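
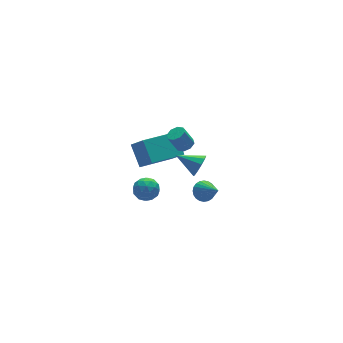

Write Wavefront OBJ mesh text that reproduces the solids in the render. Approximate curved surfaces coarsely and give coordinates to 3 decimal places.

v 0.777 1.374 0.166
v 1.114 1.767 0.214
v 0.68 2.019 1.182
v 0.343 1.626 1.134
v 0.776 1.877 0.035
v 0.343 2.129 1.002
v 0.439 1.692 -0.068
v 0.006 1.945 0.899
v 0.3 1.321 -0.034
v -0.134 1.574 0.934
v 0.44 0.981 0.118
v 0.006 1.233 1.086
v 0.777 0.871 0.298
v 0.344 1.123 1.265
v 1.114 1.055 0.401
v 0.681 1.308 1.368
v 1.254 1.426 0.366
v 0.82 1.679 1.334
v -0.589 2.472 -1.644
v -0.49 3.584 -0.702
v -0.888 3.239 -2.517
v -0.788 4.35 -1.576
v 1.488 2.71 -2.144
v 1.588 3.821 -1.203
v 1.19 3.476 -3.018
v 1.289 4.588 -2.076
v -1.247 1.703 -1.922
v -0.962 1.3 -2.482
v -2.298 1.12 -2.038
v -2.013 0.717 -2.598
v -1.767 0.613 -1.901
v -1.118 0.974 -1.829
v -2.142 1.446 -2.691
v -1.493 1.807 -2.619
v -1.515 1.141 -2.957
v -1.283 0.627 -2.469
v -1.977 1.793 -2.051
v -1.745 1.279 -1.563
v -1.012 1.553 -2.192
v -2.248 0.867 -2.328
v -2.104 0.806 -1.918
v -1.936 0.569 -2.247
v -1.104 1.361 -1.808
v -0.936 1.124 -2.137
v -1.41 0.721 -1.795
v -2.324 1.296 -2.383
v -2.156 1.059 -2.712
v -1.324 1.851 -2.273
v -1.156 1.614 -2.602
v -1.85 1.699 -2.725
v -1.169 1.223 -2.8
v -1.787 0.88 -2.869
v -1.863 1.308 -2.923
v -1.482 1.52 -2.881
v -1.033 0.92 -2.513
v -1.651 0.577 -2.581
v -1.507 0.516 -2.171
v -1.125 0.728 -2.129
v -1.358 0.827 -2.792
v -1.609 1.843 -1.939
v -2.227 1.5 -2.007
v -2.135 1.692 -2.391
v -1.753 1.904 -2.349
v -1.473 1.54 -1.651
v -2.091 1.197 -1.72
v -1.778 0.9 -1.639
v -1.397 1.112 -1.597
v -1.902 1.593 -1.728
v -0.385 -2.01 1.898
v 0.051 -1.875 2.388
v -1.215 -1.09 2.382
v 0.138 -1.627 2.068
v 0.026 -1.526 1.683
v -0.244 -1.609 1.38
v -0.567 -1.845 1.274
v -0.821 -2.144 1.407
v -0.908 -2.392 1.727
v -0.795 -2.494 2.112
v -0.526 -2.41 2.416
v -0.203 -2.174 2.521
v -0.522 -2.658 0.468
v 0.087 -2.637 0.455
v -0.458 -3.882 1.572
v 0.039 -2.483 0.629
v -0.095 -2.354 0.779
v -0.293 -2.273 0.881
v -0.527 -2.249 0.921
v -0.76 -2.289 0.891
v -0.957 -2.384 0.797
v -1.087 -2.521 0.653
v -1.132 -2.679 0.48
v -1.084 -2.834 0.306
v -0.95 -2.962 0.156
v -0.752 -3.044 0.054
v -0.518 -3.067 0.015
v -0.285 -3.028 0.044
v -0.088 -2.932 0.138
v 0.042 -2.795 0.282
f 2 1 5
f 2 5 3
f 3 5 6
f 3 6 4
f 5 1 7
f 5 7 6
f 6 7 8
f 6 8 4
f 7 1 9
f 7 9 8
f 8 9 10
f 8 10 4
f 9 1 11
f 9 11 10
f 10 11 12
f 10 12 4
f 11 1 13
f 11 13 12
f 12 13 14
f 12 14 4
f 13 1 15
f 13 15 14
f 14 15 16
f 14 16 4
f 15 1 17
f 15 17 16
f 16 17 18
f 16 18 4
f 17 1 2
f 17 2 18
f 18 2 3
f 18 3 4
f 20 22 19
f 23 20 19
f 19 22 21
f 21 23 19
f 20 26 22
f 24 20 23
f 24 26 20
f 22 26 21
f 25 23 21
f 21 26 25
f 25 24 23
f 26 24 25
f 27 64 43
f 64 38 67
f 43 67 32
f 64 67 43
f 27 43 39
f 43 32 44
f 39 44 28
f 43 44 39
f 27 39 48
f 39 28 49
f 48 49 34
f 39 49 48
f 27 48 60
f 48 34 63
f 60 63 37
f 48 63 60
f 27 60 64
f 60 37 68
f 64 68 38
f 60 68 64
f 28 44 55
f 44 32 58
f 55 58 36
f 44 58 55
f 32 67 45
f 67 38 66
f 45 66 31
f 67 66 45
f 38 68 65
f 68 37 61
f 65 61 29
f 68 61 65
f 37 63 62
f 63 34 50
f 62 50 33
f 63 50 62
f 34 49 54
f 49 28 51
f 54 51 35
f 49 51 54
f 30 56 42
f 56 36 57
f 42 57 31
f 56 57 42
f 30 42 40
f 42 31 41
f 40 41 29
f 42 41 40
f 30 40 47
f 40 29 46
f 47 46 33
f 40 46 47
f 30 47 52
f 47 33 53
f 52 53 35
f 47 53 52
f 30 52 56
f 52 35 59
f 56 59 36
f 52 59 56
f 31 57 45
f 57 36 58
f 45 58 32
f 57 58 45
f 29 41 65
f 41 31 66
f 65 66 38
f 41 66 65
f 33 46 62
f 46 29 61
f 62 61 37
f 46 61 62
f 35 53 54
f 53 33 50
f 54 50 34
f 53 50 54
f 36 59 55
f 59 35 51
f 55 51 28
f 59 51 55
f 70 69 72
f 70 72 71
f 72 69 73
f 72 73 71
f 73 69 74
f 73 74 71
f 74 69 75
f 74 75 71
f 75 69 76
f 75 76 71
f 76 69 77
f 76 77 71
f 77 69 78
f 77 78 71
f 78 69 79
f 78 79 71
f 79 69 80
f 79 80 71
f 80 69 70
f 80 70 71
f 82 81 84
f 82 84 83
f 84 81 85
f 84 85 83
f 85 81 86
f 85 86 83
f 86 81 87
f 86 87 83
f 87 81 88
f 87 88 83
f 88 81 89
f 88 89 83
f 89 81 90
f 89 90 83
f 90 81 91
f 90 91 83
f 91 81 92
f 91 92 83
f 92 81 93
f 92 93 83
f 93 81 94
f 93 94 83
f 94 81 95
f 94 95 83
f 95 81 96
f 95 96 83
f 96 81 97
f 96 97 83
f 97 81 98
f 97 98 83
f 98 81 82
f 98 82 83



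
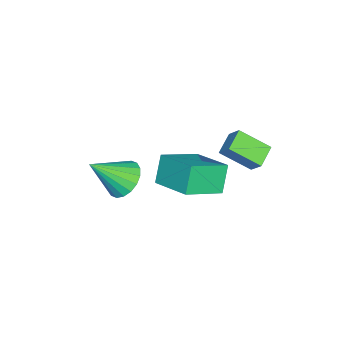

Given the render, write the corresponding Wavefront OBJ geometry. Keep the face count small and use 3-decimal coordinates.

v 1.236 -1.675 -3.691
v 1.843 -2.045 -4.366
v 2.024 -2.905 -2.309
v 2.072 -1.712 -4.201
v 2.135 -1.373 -3.935
v 2.021 -1.093 -3.62
v 1.751 -0.929 -3.32
v 1.379 -0.912 -3.093
v 0.979 -1.047 -2.984
v 0.629 -1.306 -3.015
v 0.4 -1.638 -3.18
v 0.336 -1.978 -3.446
v 0.451 -2.258 -3.761
v 0.721 -2.422 -4.061
v 1.093 -2.439 -4.288
v 1.493 -2.304 -4.397
v -0.443 3.342 -3.07
v -0.274 1.98 -2.172
v -1.46 3.478 -2.672
v -1.29 2.116 -1.774
v -0.09 3.864 -2.346
v 0.08 2.502 -1.448
v -1.106 4 -1.948
v -0.937 2.638 -1.05
v 1.902 0.174 -0.868
v 2.845 1.764 -0.281
v 0.539 1.296 -1.72
v 1.482 2.887 -1.132
v 2.638 0.173 -2.048
v 3.581 1.764 -1.46
v 1.275 1.296 -2.899
v 2.218 2.886 -2.312
f 2 1 4
f 2 4 3
f 4 1 5
f 4 5 3
f 5 1 6
f 5 6 3
f 6 1 7
f 6 7 3
f 7 1 8
f 7 8 3
f 8 1 9
f 8 9 3
f 9 1 10
f 9 10 3
f 10 1 11
f 10 11 3
f 11 1 12
f 11 12 3
f 12 1 13
f 12 13 3
f 13 1 14
f 13 14 3
f 14 1 15
f 14 15 3
f 15 1 16
f 15 16 3
f 16 1 2
f 16 2 3
f 18 20 17
f 21 18 17
f 17 20 19
f 19 21 17
f 18 24 20
f 22 18 21
f 22 24 18
f 20 24 19
f 23 21 19
f 19 24 23
f 23 22 21
f 24 22 23
f 26 28 25
f 29 26 25
f 25 28 27
f 27 29 25
f 26 32 28
f 30 26 29
f 30 32 26
f 28 32 27
f 31 29 27
f 27 32 31
f 31 30 29
f 32 30 31



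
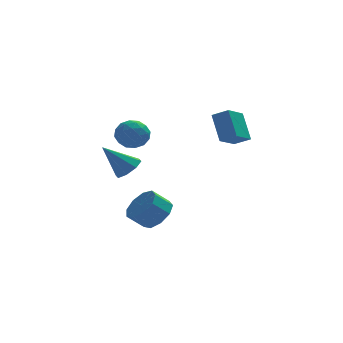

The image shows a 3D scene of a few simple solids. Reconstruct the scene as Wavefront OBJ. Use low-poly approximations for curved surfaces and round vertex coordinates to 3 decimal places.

v -0.123 -1.539 -4.338
v 0.358 -2.356 -3.991
v -0.475 -2.518 -3.215
v -0.957 -1.701 -3.562
v 0.569 -1.794 -3.648
v -0.265 -1.956 -2.872
v 0.455 -1.113 -3.628
v -0.378 -1.275 -2.852
v 0.071 -0.631 -3.94
v -0.762 -0.793 -3.164
v -0.404 -0.574 -4.439
v -1.237 -0.736 -3.663
v -0.748 -0.969 -4.89
v -1.581 -1.13 -4.114
v -0.799 -1.63 -5.083
v -1.633 -1.792 -4.307
v -0.535 -2.249 -4.927
v -1.368 -2.411 -4.151
v -0.077 -2.536 -4.496
v -0.911 -2.697 -3.72
v 3.269 -3.988 1.47
v 3.009 -3.038 2.806
v 2.54 -3.62 1.067
v 2.281 -2.67 2.403
v 4.079 -2.99 0.917
v 3.82 -2.04 2.253
v 3.351 -2.622 0.514
v 3.091 -1.672 1.85
v -1.406 -0.284 -1.709
v -0.812 -0.488 -1.182
v -2.654 -0.256 -0.291
v -0.872 0.133 -1.247
v -1.245 0.51 -1.583
v -1.712 0.422 -1.993
v -2 -0.08 -2.236
v -1.94 -0.701 -2.171
v -1.567 -1.078 -1.835
v -1.099 -0.99 -1.426
v -2.221 -3.118 1.791
v -1.519 -2.583 1.784
v -1.401 -4.197 1.336
v -0.699 -3.662 1.329
v -1.065 -3.901 2.097
v -1.571 -3.234 2.378
v -1.349 -3.546 0.742
v -1.855 -2.879 1.023
v -0.98 -2.847 1.136
v -0.804 -3.066 1.973
v -2.116 -3.714 1.147
v -1.94 -3.933 1.984
v -1.941 -2.756 1.827
v -0.979 -4.024 1.293
v -1.193 -4.165 1.744
v -0.78 -3.85 1.74
v -1.972 -3.139 2.177
v -1.56 -2.824 2.172
v -1.293 -3.599 2.356
v -1.36 -3.956 0.948
v -0.948 -3.641 0.943
v -2.14 -2.93 1.38
v -1.727 -2.615 1.376
v -1.627 -3.181 0.764
v -1.212 -2.596 1.442
v -0.731 -3.23 1.175
v -1.113 -3.162 0.83
v -1.41 -2.77 0.995
v -1.109 -2.725 1.934
v -0.627 -3.359 1.667
v -0.842 -3.5 2.118
v -1.14 -3.108 2.283
v -0.792 -2.88 1.553
v -2.293 -3.421 1.453
v -1.811 -4.055 1.186
v -1.78 -3.672 0.837
v -2.078 -3.28 1.002
v -2.189 -3.55 1.945
v -1.708 -4.184 1.678
v -1.51 -4.01 2.125
v -1.807 -3.618 2.29
v -2.128 -3.9 1.567
f 2 1 5
f 2 5 3
f 3 5 6
f 3 6 4
f 5 1 7
f 5 7 6
f 6 7 8
f 6 8 4
f 7 1 9
f 7 9 8
f 8 9 10
f 8 10 4
f 9 1 11
f 9 11 10
f 10 11 12
f 10 12 4
f 11 1 13
f 11 13 12
f 12 13 14
f 12 14 4
f 13 1 15
f 13 15 14
f 14 15 16
f 14 16 4
f 15 1 17
f 15 17 16
f 16 17 18
f 16 18 4
f 17 1 19
f 17 19 18
f 18 19 20
f 18 20 4
f 19 1 2
f 19 2 20
f 20 2 3
f 20 3 4
f 22 24 21
f 25 22 21
f 21 24 23
f 23 25 21
f 22 28 24
f 26 22 25
f 26 28 22
f 24 28 23
f 27 25 23
f 23 28 27
f 27 26 25
f 28 26 27
f 30 29 32
f 30 32 31
f 32 29 33
f 32 33 31
f 33 29 34
f 33 34 31
f 34 29 35
f 34 35 31
f 35 29 36
f 35 36 31
f 36 29 37
f 36 37 31
f 37 29 38
f 37 38 31
f 38 29 30
f 38 30 31
f 39 76 55
f 76 50 79
f 55 79 44
f 76 79 55
f 39 55 51
f 55 44 56
f 51 56 40
f 55 56 51
f 39 51 60
f 51 40 61
f 60 61 46
f 51 61 60
f 39 60 72
f 60 46 75
f 72 75 49
f 60 75 72
f 39 72 76
f 72 49 80
f 76 80 50
f 72 80 76
f 40 56 67
f 56 44 70
f 67 70 48
f 56 70 67
f 44 79 57
f 79 50 78
f 57 78 43
f 79 78 57
f 50 80 77
f 80 49 73
f 77 73 41
f 80 73 77
f 49 75 74
f 75 46 62
f 74 62 45
f 75 62 74
f 46 61 66
f 61 40 63
f 66 63 47
f 61 63 66
f 42 68 54
f 68 48 69
f 54 69 43
f 68 69 54
f 42 54 52
f 54 43 53
f 52 53 41
f 54 53 52
f 42 52 59
f 52 41 58
f 59 58 45
f 52 58 59
f 42 59 64
f 59 45 65
f 64 65 47
f 59 65 64
f 42 64 68
f 64 47 71
f 68 71 48
f 64 71 68
f 43 69 57
f 69 48 70
f 57 70 44
f 69 70 57
f 41 53 77
f 53 43 78
f 77 78 50
f 53 78 77
f 45 58 74
f 58 41 73
f 74 73 49
f 58 73 74
f 47 65 66
f 65 45 62
f 66 62 46
f 65 62 66
f 48 71 67
f 71 47 63
f 67 63 40
f 71 63 67



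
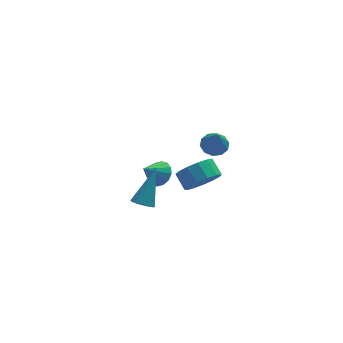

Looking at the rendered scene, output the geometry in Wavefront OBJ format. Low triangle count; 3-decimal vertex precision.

v 1.001 1.772 -3.521
v 1.735 2.317 -3.995
v 1.494 3.132 -3.432
v 0.759 2.588 -2.959
v 1.251 2.389 -4.307
v 1.01 3.205 -3.744
v 0.688 2.265 -4.37
v 0.446 3.081 -3.807
v 0.224 1.985 -4.163
v -0.018 2.801 -3.6
v 0.006 1.637 -3.753
v -0.235 2.453 -3.19
v 0.104 1.332 -3.269
v -0.137 2.148 -2.706
v 0.487 1.167 -2.865
v 0.246 1.983 -2.302
v 1.033 1.194 -2.67
v 0.792 2.009 -2.107
v 1.569 1.404 -2.745
v 1.327 2.22 -2.182
v 1.924 1.732 -3.067
v 1.682 2.547 -2.504
v 1.986 2.072 -3.533
v 1.745 2.887 -2.97
v 0.624 -1.367 2.332
v 1.151 -1.776 2.156
v 0.556 -2.013 3.628
v 1.311 -1.425 2.338
v 1.208 -1.053 2.518
v 0.882 -0.8 2.627
v 0.458 -0.764 2.623
v 0.096 -0.959 2.508
v -0.064 -1.309 2.325
v 0.039 -1.682 2.145
v 0.365 -1.934 2.036
v 0.789 -1.97 2.04
v -3.121 -2.449 -0.267
v -2.593 -2.633 -0.454
v -2.199 -1.431 1.347
v -2.63 -2.387 -0.587
v -2.779 -2.155 -0.648
v -3.007 -1.991 -0.621
v -3.261 -1.931 -0.514
v -3.483 -1.99 -0.349
v -3.623 -2.154 -0.167
v -3.647 -2.386 -0.007
v -3.551 -2.632 0.093
v -3.356 -2.836 0.111
v -3.108 -2.951 0.042
v -2.863 -2.951 -0.098
v -2.677 -2.837 -0.277
v -1.186 1.936 -2.464
v -0.642 1.786 -1.97
v -2.074 1.644 -1.576
v -0.719 2.163 -1.923
v -0.921 2.48 -2.021
v -1.194 2.651 -2.237
v -1.465 2.631 -2.515
v -1.661 2.424 -2.779
v -1.73 2.087 -2.958
v -1.653 1.709 -3.006
v -1.451 1.393 -2.908
v -1.178 1.222 -2.691
v -0.907 1.242 -2.414
v -0.711 1.449 -2.15
f 2 1 5
f 2 5 3
f 3 5 6
f 3 6 4
f 5 1 7
f 5 7 6
f 6 7 8
f 6 8 4
f 7 1 9
f 7 9 8
f 8 9 10
f 8 10 4
f 9 1 11
f 9 11 10
f 10 11 12
f 10 12 4
f 11 1 13
f 11 13 12
f 12 13 14
f 12 14 4
f 13 1 15
f 13 15 14
f 14 15 16
f 14 16 4
f 15 1 17
f 15 17 16
f 16 17 18
f 16 18 4
f 17 1 19
f 17 19 18
f 18 19 20
f 18 20 4
f 19 1 21
f 19 21 20
f 20 21 22
f 20 22 4
f 21 1 23
f 21 23 22
f 22 23 24
f 22 24 4
f 23 1 2
f 23 2 24
f 24 2 3
f 24 3 4
f 26 25 28
f 26 28 27
f 28 25 29
f 28 29 27
f 29 25 30
f 29 30 27
f 30 25 31
f 30 31 27
f 31 25 32
f 31 32 27
f 32 25 33
f 32 33 27
f 33 25 34
f 33 34 27
f 34 25 35
f 34 35 27
f 35 25 36
f 35 36 27
f 36 25 26
f 36 26 27
f 38 37 40
f 38 40 39
f 40 37 41
f 40 41 39
f 41 37 42
f 41 42 39
f 42 37 43
f 42 43 39
f 43 37 44
f 43 44 39
f 44 37 45
f 44 45 39
f 45 37 46
f 45 46 39
f 46 37 47
f 46 47 39
f 47 37 48
f 47 48 39
f 48 37 49
f 48 49 39
f 49 37 50
f 49 50 39
f 50 37 51
f 50 51 39
f 51 37 38
f 51 38 39
f 53 52 55
f 53 55 54
f 55 52 56
f 55 56 54
f 56 52 57
f 56 57 54
f 57 52 58
f 57 58 54
f 58 52 59
f 58 59 54
f 59 52 60
f 59 60 54
f 60 52 61
f 60 61 54
f 61 52 62
f 61 62 54
f 62 52 63
f 62 63 54
f 63 52 64
f 63 64 54
f 64 52 65
f 64 65 54
f 65 52 53
f 65 53 54



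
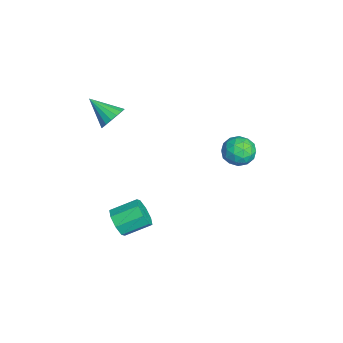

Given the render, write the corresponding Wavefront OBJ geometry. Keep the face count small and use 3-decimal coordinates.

v -3.071 2.359 0.661
v -2.631 3.066 0.399
v -1.909 1.874 1.301
v -1.469 2.581 1.039
v -2.097 2.656 1.64
v -2.815 2.956 1.245
v -1.725 1.984 0.455
v -2.443 2.284 0.06
v -1.799 2.834 0.272
v -2.029 3.249 1.004
v -2.511 1.691 0.696
v -2.741 2.106 1.428
v -2.953 2.755 0.474
v -1.587 2.185 1.226
v -1.956 2.229 1.58
v -1.698 2.644 1.426
v -3.061 2.691 0.971
v -2.802 3.106 0.817
v -2.489 2.865 1.547
v -1.738 1.834 0.883
v -1.479 2.249 0.729
v -2.842 2.296 0.274
v -2.584 2.711 0.12
v -2.051 2.075 0.153
v -2.205 3.035 0.245
v -1.523 2.749 0.621
v -1.673 2.399 0.278
v -2.095 2.575 0.046
v -2.34 3.278 0.676
v -1.658 2.993 1.052
v -2.027 3.037 1.405
v -2.449 3.213 1.173
v -1.852 3.142 0.601
v -2.882 1.947 0.648
v -2.2 1.662 1.024
v -2.091 1.727 0.527
v -2.513 1.903 0.295
v -3.017 2.191 1.079
v -2.335 1.905 1.455
v -2.445 2.365 1.654
v -2.867 2.541 1.422
v -2.688 1.798 1.099
v -2.398 -3.274 3.448
v -1.876 -3.776 3.295
v -3.162 -4.326 4.292
v -1.76 -3.622 3.593
v -1.791 -3.388 3.857
v -1.961 -3.128 4.027
v -2.23 -2.901 4.065
v -2.538 -2.76 3.962
v -2.814 -2.737 3.741
v -2.994 -2.837 3.453
v -3.038 -3.037 3.164
v -2.935 -3.291 2.94
v -2.709 -3.542 2.832
v -2.411 -3.731 2.866
v -2.111 -3.816 3.033
v 0.709 -3.296 -1.354
v 1.076 -2.97 -1.961
v 0.938 -1.719 -1.372
v 0.571 -2.044 -0.766
v 0.484 -2.998 -2.039
v 0.347 -1.747 -1.451
v 0.025 -3.201 -1.717
v -0.113 -1.949 -1.128
v -0.034 -3.459 -1.182
v -0.172 -2.207 -0.593
v 0.342 -3.621 -0.748
v 0.204 -2.37 -0.159
v 0.933 -3.593 -0.669
v 0.796 -2.342 -0.081
v 1.393 -3.391 -0.992
v 1.255 -2.139 -0.403
v 1.452 -3.133 -1.527
v 1.314 -1.881 -0.938
f 1 38 17
f 38 12 41
f 17 41 6
f 38 41 17
f 1 17 13
f 17 6 18
f 13 18 2
f 17 18 13
f 1 13 22
f 13 2 23
f 22 23 8
f 13 23 22
f 1 22 34
f 22 8 37
f 34 37 11
f 22 37 34
f 1 34 38
f 34 11 42
f 38 42 12
f 34 42 38
f 2 18 29
f 18 6 32
f 29 32 10
f 18 32 29
f 6 41 19
f 41 12 40
f 19 40 5
f 41 40 19
f 12 42 39
f 42 11 35
f 39 35 3
f 42 35 39
f 11 37 36
f 37 8 24
f 36 24 7
f 37 24 36
f 8 23 28
f 23 2 25
f 28 25 9
f 23 25 28
f 4 30 16
f 30 10 31
f 16 31 5
f 30 31 16
f 4 16 14
f 16 5 15
f 14 15 3
f 16 15 14
f 4 14 21
f 14 3 20
f 21 20 7
f 14 20 21
f 4 21 26
f 21 7 27
f 26 27 9
f 21 27 26
f 4 26 30
f 26 9 33
f 30 33 10
f 26 33 30
f 5 31 19
f 31 10 32
f 19 32 6
f 31 32 19
f 3 15 39
f 15 5 40
f 39 40 12
f 15 40 39
f 7 20 36
f 20 3 35
f 36 35 11
f 20 35 36
f 9 27 28
f 27 7 24
f 28 24 8
f 27 24 28
f 10 33 29
f 33 9 25
f 29 25 2
f 33 25 29
f 44 43 46
f 44 46 45
f 46 43 47
f 46 47 45
f 47 43 48
f 47 48 45
f 48 43 49
f 48 49 45
f 49 43 50
f 49 50 45
f 50 43 51
f 50 51 45
f 51 43 52
f 51 52 45
f 52 43 53
f 52 53 45
f 53 43 54
f 53 54 45
f 54 43 55
f 54 55 45
f 55 43 56
f 55 56 45
f 56 43 57
f 56 57 45
f 57 43 44
f 57 44 45
f 59 58 62
f 59 62 60
f 60 62 63
f 60 63 61
f 62 58 64
f 62 64 63
f 63 64 65
f 63 65 61
f 64 58 66
f 64 66 65
f 65 66 67
f 65 67 61
f 66 58 68
f 66 68 67
f 67 68 69
f 67 69 61
f 68 58 70
f 68 70 69
f 69 70 71
f 69 71 61
f 70 58 72
f 70 72 71
f 71 72 73
f 71 73 61
f 72 58 74
f 72 74 73
f 73 74 75
f 73 75 61
f 74 58 59
f 74 59 75
f 75 59 60
f 75 60 61



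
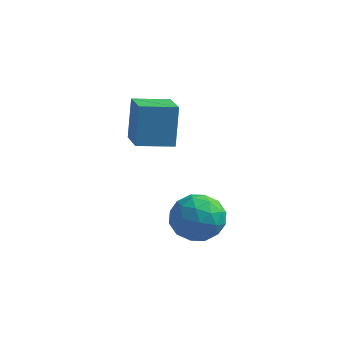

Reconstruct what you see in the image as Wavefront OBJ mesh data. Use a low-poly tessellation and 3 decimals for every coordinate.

v 0.482 3.123 1.54
v 0.391 3.635 3.001
v 1.547 3.777 1.378
v 1.456 4.289 2.838
v 1.204 2.051 1.962
v 1.113 2.563 3.422
v 2.269 2.705 1.799
v 2.178 3.217 3.26
v 2.467 2.519 -0.568
v 3.297 2.568 -0.094
v 3.163 1.732 -1.706
v 3.993 1.781 -1.232
v 3.28 1.241 -0.893
v 2.849 1.727 -0.19
v 3.611 2.573 -1.61
v 3.18 3.059 -0.907
v 4.004 2.601 -0.738
v 3.799 1.778 -0.295
v 2.661 2.522 -1.505
v 2.456 1.699 -1.062
v 2.821 2.612 -0.231
v 3.639 1.688 -1.569
v 3.22 1.37 -1.369
v 3.708 1.399 -1.091
v 2.558 2.118 -0.287
v 3.046 2.147 -0.009
v 3.035 1.368 -0.478
v 3.414 2.153 -1.791
v 3.902 2.182 -1.513
v 2.752 2.901 -0.709
v 3.24 2.93 -0.431
v 3.425 2.932 -1.322
v 3.724 2.661 -0.331
v 4.133 2.198 -1
v 3.908 2.664 -1.223
v 3.656 2.949 -0.809
v 3.604 2.177 -0.071
v 4.013 1.715 -0.739
v 3.594 1.397 -0.54
v 3.341 1.683 -0.127
v 4.019 2.197 -0.449
v 2.447 2.585 -1.061
v 2.856 2.123 -1.729
v 3.119 2.617 -1.673
v 2.866 2.903 -1.26
v 2.327 2.102 -0.8
v 2.736 1.639 -1.469
v 2.804 1.351 -0.991
v 2.552 1.636 -0.577
v 2.441 2.103 -1.351
f 2 4 1
f 5 2 1
f 1 4 3
f 3 5 1
f 2 8 4
f 6 2 5
f 6 8 2
f 4 8 3
f 7 5 3
f 3 8 7
f 7 6 5
f 8 6 7
f 9 46 25
f 46 20 49
f 25 49 14
f 46 49 25
f 9 25 21
f 25 14 26
f 21 26 10
f 25 26 21
f 9 21 30
f 21 10 31
f 30 31 16
f 21 31 30
f 9 30 42
f 30 16 45
f 42 45 19
f 30 45 42
f 9 42 46
f 42 19 50
f 46 50 20
f 42 50 46
f 10 26 37
f 26 14 40
f 37 40 18
f 26 40 37
f 14 49 27
f 49 20 48
f 27 48 13
f 49 48 27
f 20 50 47
f 50 19 43
f 47 43 11
f 50 43 47
f 19 45 44
f 45 16 32
f 44 32 15
f 45 32 44
f 16 31 36
f 31 10 33
f 36 33 17
f 31 33 36
f 12 38 24
f 38 18 39
f 24 39 13
f 38 39 24
f 12 24 22
f 24 13 23
f 22 23 11
f 24 23 22
f 12 22 29
f 22 11 28
f 29 28 15
f 22 28 29
f 12 29 34
f 29 15 35
f 34 35 17
f 29 35 34
f 12 34 38
f 34 17 41
f 38 41 18
f 34 41 38
f 13 39 27
f 39 18 40
f 27 40 14
f 39 40 27
f 11 23 47
f 23 13 48
f 47 48 20
f 23 48 47
f 15 28 44
f 28 11 43
f 44 43 19
f 28 43 44
f 17 35 36
f 35 15 32
f 36 32 16
f 35 32 36
f 18 41 37
f 41 17 33
f 37 33 10
f 41 33 37



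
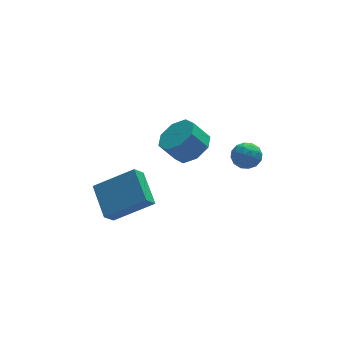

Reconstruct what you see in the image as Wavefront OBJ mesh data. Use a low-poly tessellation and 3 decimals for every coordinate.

v 3.347 -1.08 -2.193
v 3.97 -1.353 -2.443
v 2.95 -2.167 -1.997
v 3.573 -2.44 -2.247
v 3.562 -2.08 -1.617
v 3.808 -1.409 -1.739
v 3.112 -2.111 -2.701
v 3.358 -1.44 -2.823
v 3.825 -1.991 -2.758
v 4.103 -1.971 -2.088
v 2.817 -1.549 -2.352
v 3.095 -1.529 -1.682
v 3.694 -1.121 -2.335
v 3.226 -2.399 -2.105
v 3.22 -2.187 -1.734
v 3.586 -2.348 -1.882
v 3.598 -1.154 -1.921
v 3.964 -1.314 -2.068
v 3.724 -1.742 -1.583
v 2.956 -2.206 -2.372
v 3.322 -2.366 -2.519
v 3.334 -1.172 -2.558
v 3.7 -1.333 -2.706
v 3.196 -1.778 -2.857
v 3.975 -1.656 -2.668
v 3.741 -2.295 -2.552
v 3.47 -2.102 -2.819
v 3.615 -1.707 -2.89
v 4.138 -1.645 -2.274
v 3.905 -2.284 -2.158
v 3.898 -2.073 -1.788
v 4.043 -1.678 -1.859
v 4.053 -2.02 -2.459
v 3.015 -1.236 -2.282
v 2.782 -1.875 -2.166
v 2.877 -1.842 -2.581
v 3.022 -1.447 -2.652
v 3.179 -1.225 -1.888
v 2.945 -1.864 -1.772
v 3.305 -1.813 -1.55
v 3.45 -1.418 -1.621
v 2.867 -1.5 -1.981
v 1.417 -0.484 -2.292
v 1.923 -1.172 -1.812
v 1.23 -1.024 -0.868
v 0.723 -0.336 -1.348
v 2.206 -0.485 -1.711
v 1.513 -0.337 -0.768
v 2.027 0.203 -1.951
v 1.334 0.351 -1.008
v 1.49 0.488 -2.39
v 0.797 0.636 -1.447
v 0.91 0.204 -2.772
v 0.217 0.352 -1.828
v 0.627 -0.483 -2.872
v -0.066 -0.335 -1.929
v 0.806 -1.171 -2.632
v 0.113 -1.023 -1.689
v 1.343 -1.456 -2.193
v 0.65 -1.308 -1.25
v -2.968 -2.307 -4.467
v -1.224 -2.707 -3.367
v -3.078 -0.71 -3.711
v -1.334 -1.11 -2.612
v -2.486 -1.97 -5.108
v -0.742 -2.37 -4.009
v -2.596 -0.373 -4.353
v -0.852 -0.773 -3.253
f 1 38 17
f 38 12 41
f 17 41 6
f 38 41 17
f 1 17 13
f 17 6 18
f 13 18 2
f 17 18 13
f 1 13 22
f 13 2 23
f 22 23 8
f 13 23 22
f 1 22 34
f 22 8 37
f 34 37 11
f 22 37 34
f 1 34 38
f 34 11 42
f 38 42 12
f 34 42 38
f 2 18 29
f 18 6 32
f 29 32 10
f 18 32 29
f 6 41 19
f 41 12 40
f 19 40 5
f 41 40 19
f 12 42 39
f 42 11 35
f 39 35 3
f 42 35 39
f 11 37 36
f 37 8 24
f 36 24 7
f 37 24 36
f 8 23 28
f 23 2 25
f 28 25 9
f 23 25 28
f 4 30 16
f 30 10 31
f 16 31 5
f 30 31 16
f 4 16 14
f 16 5 15
f 14 15 3
f 16 15 14
f 4 14 21
f 14 3 20
f 21 20 7
f 14 20 21
f 4 21 26
f 21 7 27
f 26 27 9
f 21 27 26
f 4 26 30
f 26 9 33
f 30 33 10
f 26 33 30
f 5 31 19
f 31 10 32
f 19 32 6
f 31 32 19
f 3 15 39
f 15 5 40
f 39 40 12
f 15 40 39
f 7 20 36
f 20 3 35
f 36 35 11
f 20 35 36
f 9 27 28
f 27 7 24
f 28 24 8
f 27 24 28
f 10 33 29
f 33 9 25
f 29 25 2
f 33 25 29
f 44 43 47
f 44 47 45
f 45 47 48
f 45 48 46
f 47 43 49
f 47 49 48
f 48 49 50
f 48 50 46
f 49 43 51
f 49 51 50
f 50 51 52
f 50 52 46
f 51 43 53
f 51 53 52
f 52 53 54
f 52 54 46
f 53 43 55
f 53 55 54
f 54 55 56
f 54 56 46
f 55 43 57
f 55 57 56
f 56 57 58
f 56 58 46
f 57 43 59
f 57 59 58
f 58 59 60
f 58 60 46
f 59 43 44
f 59 44 60
f 60 44 45
f 60 45 46
f 62 64 61
f 65 62 61
f 61 64 63
f 63 65 61
f 62 68 64
f 66 62 65
f 66 68 62
f 64 68 63
f 67 65 63
f 63 68 67
f 67 66 65
f 68 66 67



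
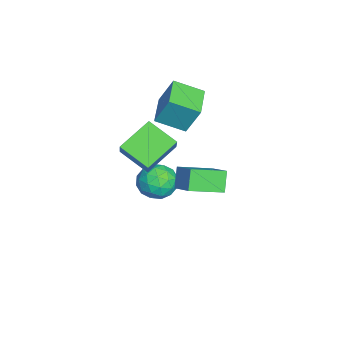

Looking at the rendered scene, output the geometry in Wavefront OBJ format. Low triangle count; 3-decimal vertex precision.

v -3.598 -1.821 2.967
v -3.421 -1.027 4.684
v -3.659 -0.177 2.213
v -3.483 0.617 3.93
v -1.617 -1.837 2.77
v -1.441 -1.043 4.487
v -1.679 -0.193 2.016
v -1.502 0.601 3.733
v 1.455 -0.332 1.716
v 2.576 0.475 2.524
v 0.662 1.42 1.066
v 1.783 2.227 1.874
v 2.237 -0.367 0.666
v 3.358 0.44 1.474
v 1.444 1.385 0.016
v 2.565 2.192 0.824
v -0.535 -2.01 3.175
v 0.471 -1.86 4.384
v 0.271 -0.492 2.317
v 1.277 -0.343 3.527
v 0.863 -3.317 2.173
v 1.869 -3.168 3.383
v 1.669 -1.8 1.316
v 2.675 -1.65 2.525
v -3.527 -1.628 -2.828
v -2.845 -1.305 -3.773
v -1.935 -2.295 -1.907
v -1.253 -1.972 -2.852
v -1.76 -1.124 -2.155
v -2.744 -0.712 -2.724
v -2.036 -2.888 -2.956
v -3.02 -2.476 -3.525
v -1.923 -2.084 -3.852
v -1.753 -0.994 -3.357
v -3.027 -2.606 -2.323
v -2.857 -1.516 -1.828
v -3.326 -1.408 -3.381
v -1.454 -2.192 -2.299
v -1.752 -1.694 -1.889
v -1.352 -1.504 -2.444
v -3.267 -1.059 -2.765
v -2.866 -0.87 -3.32
v -2.228 -0.763 -2.369
v -1.914 -2.73 -2.36
v -1.513 -2.541 -2.915
v -3.428 -2.096 -3.236
v -3.028 -1.906 -3.791
v -2.552 -2.837 -3.311
v -2.383 -1.676 -3.983
v -1.447 -2.068 -3.442
v -1.907 -2.606 -3.503
v -2.486 -2.364 -3.838
v -2.283 -1.035 -3.692
v -1.347 -1.427 -3.151
v -1.646 -0.929 -2.741
v -2.224 -0.687 -3.076
v -1.741 -1.493 -3.739
v -3.433 -2.173 -2.529
v -2.497 -2.565 -1.988
v -2.556 -2.913 -2.604
v -3.134 -2.671 -2.939
v -3.333 -1.532 -2.238
v -2.397 -1.924 -1.697
v -2.294 -1.236 -1.842
v -2.873 -0.994 -2.177
v -3.039 -2.107 -1.941
f 2 4 1
f 5 2 1
f 1 4 3
f 3 5 1
f 2 8 4
f 6 2 5
f 6 8 2
f 4 8 3
f 7 5 3
f 3 8 7
f 7 6 5
f 8 6 7
f 10 12 9
f 13 10 9
f 9 12 11
f 11 13 9
f 10 16 12
f 14 10 13
f 14 16 10
f 12 16 11
f 15 13 11
f 11 16 15
f 15 14 13
f 16 14 15
f 18 20 17
f 21 18 17
f 17 20 19
f 19 21 17
f 18 24 20
f 22 18 21
f 22 24 18
f 20 24 19
f 23 21 19
f 19 24 23
f 23 22 21
f 24 22 23
f 25 62 41
f 62 36 65
f 41 65 30
f 62 65 41
f 25 41 37
f 41 30 42
f 37 42 26
f 41 42 37
f 25 37 46
f 37 26 47
f 46 47 32
f 37 47 46
f 25 46 58
f 46 32 61
f 58 61 35
f 46 61 58
f 25 58 62
f 58 35 66
f 62 66 36
f 58 66 62
f 26 42 53
f 42 30 56
f 53 56 34
f 42 56 53
f 30 65 43
f 65 36 64
f 43 64 29
f 65 64 43
f 36 66 63
f 66 35 59
f 63 59 27
f 66 59 63
f 35 61 60
f 61 32 48
f 60 48 31
f 61 48 60
f 32 47 52
f 47 26 49
f 52 49 33
f 47 49 52
f 28 54 40
f 54 34 55
f 40 55 29
f 54 55 40
f 28 40 38
f 40 29 39
f 38 39 27
f 40 39 38
f 28 38 45
f 38 27 44
f 45 44 31
f 38 44 45
f 28 45 50
f 45 31 51
f 50 51 33
f 45 51 50
f 28 50 54
f 50 33 57
f 54 57 34
f 50 57 54
f 29 55 43
f 55 34 56
f 43 56 30
f 55 56 43
f 27 39 63
f 39 29 64
f 63 64 36
f 39 64 63
f 31 44 60
f 44 27 59
f 60 59 35
f 44 59 60
f 33 51 52
f 51 31 48
f 52 48 32
f 51 48 52
f 34 57 53
f 57 33 49
f 53 49 26
f 57 49 53



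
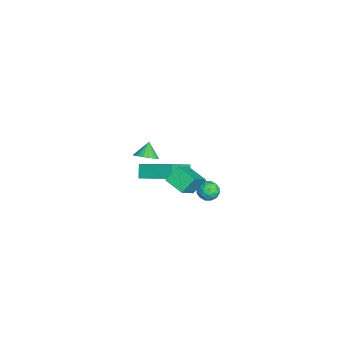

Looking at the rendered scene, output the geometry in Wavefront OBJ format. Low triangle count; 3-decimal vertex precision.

v 0.843 -2.632 -1.797
v 0.205 -2.595 -1.094
v 1.71 -0.814 -1.107
v 1.073 -0.776 -0.403
v 2.167 -3.744 -0.537
v 1.53 -3.706 0.167
v 3.035 -1.925 0.154
v 2.397 -1.888 0.857
v -3.64 -3.238 -3.96
v -3.198 -3.699 -3.461
v -4.34 -3.022 -3.14
v -3.063 -3.416 -3.42
v -3.015 -3.106 -3.461
v -3.063 -2.817 -3.578
v -3.198 -2.591 -3.754
v -3.401 -2.464 -3.961
v -3.64 -2.455 -4.167
v -3.879 -2.566 -4.342
v -4.081 -2.778 -4.459
v -4.217 -3.061 -4.5
v -4.264 -3.371 -4.459
v -4.217 -3.66 -4.341
v -4.081 -3.886 -4.166
v -3.878 -4.012 -3.959
v -3.64 -4.021 -3.753
v -3.401 -3.911 -3.578
v 3.084 -1.603 0.015
v 2.658 -0.871 0.793
v 3.898 -0.731 -0.359
v 3.471 0.001 0.418
v 4.489 -2.301 1.442
v 4.062 -1.569 2.219
v 5.302 -1.429 1.067
v 4.876 -0.697 1.845
v 1.459 0.687 -1.889
v 2.134 0.553 -2.081
v 1.086 -0.093 -2.659
v 1.761 -0.227 -2.851
v 1.527 -0.424 -2.205
v 1.758 0.057 -1.729
v 1.462 0.403 -3.011
v 1.693 0.884 -2.535
v 2.136 0.377 -2.775
v 2.177 -0.134 -2.276
v 1.043 0.594 -2.464
v 1.084 0.083 -1.965
v 1.83 0.688 -1.918
v 1.39 -0.228 -2.822
v 1.253 -0.344 -2.442
v 1.65 -0.423 -2.555
v 1.608 0.397 -1.711
v 2.005 0.318 -1.824
v 1.648 -0.256 -1.896
v 1.215 0.142 -2.916
v 1.612 0.063 -3.029
v 1.57 0.883 -2.185
v 1.967 0.804 -2.298
v 1.572 0.716 -2.844
v 2.228 0.506 -2.438
v 2.008 0.048 -2.89
v 1.832 0.418 -2.984
v 1.968 0.701 -2.705
v 2.251 0.206 -2.145
v 2.032 -0.252 -2.597
v 1.894 -0.369 -2.218
v 2.03 -0.086 -1.938
v 2.252 0.102 -2.553
v 1.188 0.712 -2.143
v 0.969 0.254 -2.595
v 1.19 0.546 -2.802
v 1.326 0.829 -2.522
v 1.212 0.412 -1.85
v 0.992 -0.046 -2.302
v 1.252 -0.241 -2.035
v 1.388 0.042 -1.756
v 0.968 0.358 -2.187
f 2 4 1
f 5 2 1
f 1 4 3
f 3 5 1
f 2 8 4
f 6 2 5
f 6 8 2
f 4 8 3
f 7 5 3
f 3 8 7
f 7 6 5
f 8 6 7
f 10 9 12
f 10 12 11
f 12 9 13
f 12 13 11
f 13 9 14
f 13 14 11
f 14 9 15
f 14 15 11
f 15 9 16
f 15 16 11
f 16 9 17
f 16 17 11
f 17 9 18
f 17 18 11
f 18 9 19
f 18 19 11
f 19 9 20
f 19 20 11
f 20 9 21
f 20 21 11
f 21 9 22
f 21 22 11
f 22 9 23
f 22 23 11
f 23 9 24
f 23 24 11
f 24 9 25
f 24 25 11
f 25 9 26
f 25 26 11
f 26 9 10
f 26 10 11
f 28 30 27
f 31 28 27
f 27 30 29
f 29 31 27
f 28 34 30
f 32 28 31
f 32 34 28
f 30 34 29
f 33 31 29
f 29 34 33
f 33 32 31
f 34 32 33
f 35 72 51
f 72 46 75
f 51 75 40
f 72 75 51
f 35 51 47
f 51 40 52
f 47 52 36
f 51 52 47
f 35 47 56
f 47 36 57
f 56 57 42
f 47 57 56
f 35 56 68
f 56 42 71
f 68 71 45
f 56 71 68
f 35 68 72
f 68 45 76
f 72 76 46
f 68 76 72
f 36 52 63
f 52 40 66
f 63 66 44
f 52 66 63
f 40 75 53
f 75 46 74
f 53 74 39
f 75 74 53
f 46 76 73
f 76 45 69
f 73 69 37
f 76 69 73
f 45 71 70
f 71 42 58
f 70 58 41
f 71 58 70
f 42 57 62
f 57 36 59
f 62 59 43
f 57 59 62
f 38 64 50
f 64 44 65
f 50 65 39
f 64 65 50
f 38 50 48
f 50 39 49
f 48 49 37
f 50 49 48
f 38 48 55
f 48 37 54
f 55 54 41
f 48 54 55
f 38 55 60
f 55 41 61
f 60 61 43
f 55 61 60
f 38 60 64
f 60 43 67
f 64 67 44
f 60 67 64
f 39 65 53
f 65 44 66
f 53 66 40
f 65 66 53
f 37 49 73
f 49 39 74
f 73 74 46
f 49 74 73
f 41 54 70
f 54 37 69
f 70 69 45
f 54 69 70
f 43 61 62
f 61 41 58
f 62 58 42
f 61 58 62
f 44 67 63
f 67 43 59
f 63 59 36
f 67 59 63



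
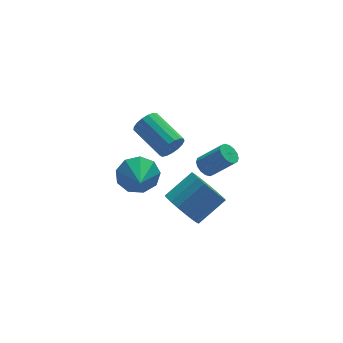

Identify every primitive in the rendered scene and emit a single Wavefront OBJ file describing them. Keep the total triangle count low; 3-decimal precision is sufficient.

v -1.219 1.427 -3.475
v -0.353 1.523 -2.82
v -1.601 0.033 -2.765
v -0.948 1.846 -2.506
v -1.669 1.973 -2.646
v -2.18 1.844 -3.174
v -2.241 1.52 -3.842
v -1.824 1.152 -4.339
v -1.124 0.913 -4.432
v -0.468 0.914 -4.077
v -0.164 1.155 -3.44
v 1.299 -0.917 -1.623
v 1.779 -0.731 -1.933
v 2.74 -1.298 -0.787
v 2.261 -1.483 -0.477
v 1.703 -0.491 -1.751
v 2.664 -1.058 -0.605
v 1.519 -0.365 -1.535
v 2.48 -0.932 -0.388
v 1.276 -0.387 -1.342
v 2.238 -0.954 -0.196
v 1.04 -0.551 -1.225
v 2.001 -1.117 -0.078
v 0.873 -0.812 -1.214
v 1.834 -1.379 -0.068
v 0.82 -1.102 -1.313
v 1.781 -1.669 -0.167
v 0.896 -1.342 -1.495
v 1.857 -1.909 -0.349
v 1.08 -1.468 -1.712
v 2.041 -2.035 -0.565
v 1.322 -1.446 -1.904
v 2.284 -2.013 -0.758
v 1.559 -1.283 -2.022
v 2.52 -1.849 -0.875
v 1.726 -1.021 -2.032
v 2.687 -1.588 -0.886
v -0.586 -2.736 -2.621
v 0.001 -2.632 -3.522
v 1.453 -2.321 -2.539
v 0.866 -2.424 -1.639
v -0.15 -2.183 -3.44
v 1.302 -1.872 -2.458
v -0.387 -1.844 -3.197
v 1.064 -1.533 -2.215
v -0.664 -1.681 -2.839
v 0.787 -1.37 -1.857
v -0.925 -1.727 -2.439
v 0.526 -1.416 -1.457
v -1.119 -1.972 -2.074
v 0.332 -1.661 -1.092
v -1.208 -2.369 -1.818
v 0.244 -2.058 -0.836
v -1.173 -2.839 -1.721
v 0.279 -2.528 -0.738
v -1.022 -3.288 -1.802
v 0.43 -2.977 -0.82
v -0.784 -3.627 -2.045
v 0.667 -3.316 -1.063
v -0.507 -3.79 -2.403
v 0.944 -3.479 -1.421
v -0.246 -3.744 -2.803
v 1.205 -3.433 -1.821
v -0.052 -3.499 -3.168
v 1.399 -3.188 -2.186
v 0.036 -3.102 -3.424
v 1.488 -2.791 -2.442
v 0.726 1.913 -2.419
v 1.095 1.826 -1.772
v 0.424 3.699 -1.134
v 0.054 3.787 -1.781
v 1.335 1.985 -1.987
v 0.663 3.858 -1.349
v 1.435 2.127 -2.301
v 0.763 4.001 -1.663
v 1.373 2.221 -2.642
v 0.701 4.094 -2.004
v 1.162 2.244 -2.931
v 0.49 4.118 -2.294
v 0.852 2.191 -3.104
v 0.18 4.065 -2.466
v 0.512 2.075 -3.119
v -0.159 3.949 -2.482
v 0.222 1.922 -2.974
v -0.45 3.795 -2.337
v 0.047 1.766 -2.702
v -0.625 3.64 -2.064
v 0.028 1.645 -2.365
v -0.644 3.518 -1.727
v 0.168 1.584 -2.04
v -0.503 3.458 -1.402
v 0.437 1.6 -1.802
v -0.235 3.473 -1.164
v 0.771 1.687 -1.705
v 0.099 3.56 -1.068
f 2 1 4
f 2 4 3
f 4 1 5
f 4 5 3
f 5 1 6
f 5 6 3
f 6 1 7
f 6 7 3
f 7 1 8
f 7 8 3
f 8 1 9
f 8 9 3
f 9 1 10
f 9 10 3
f 10 1 11
f 10 11 3
f 11 1 2
f 11 2 3
f 13 12 16
f 13 16 14
f 14 16 17
f 14 17 15
f 16 12 18
f 16 18 17
f 17 18 19
f 17 19 15
f 18 12 20
f 18 20 19
f 19 20 21
f 19 21 15
f 20 12 22
f 20 22 21
f 21 22 23
f 21 23 15
f 22 12 24
f 22 24 23
f 23 24 25
f 23 25 15
f 24 12 26
f 24 26 25
f 25 26 27
f 25 27 15
f 26 12 28
f 26 28 27
f 27 28 29
f 27 29 15
f 28 12 30
f 28 30 29
f 29 30 31
f 29 31 15
f 30 12 32
f 30 32 31
f 31 32 33
f 31 33 15
f 32 12 34
f 32 34 33
f 33 34 35
f 33 35 15
f 34 12 36
f 34 36 35
f 35 36 37
f 35 37 15
f 36 12 13
f 36 13 37
f 37 13 14
f 37 14 15
f 39 38 42
f 39 42 40
f 40 42 43
f 40 43 41
f 42 38 44
f 42 44 43
f 43 44 45
f 43 45 41
f 44 38 46
f 44 46 45
f 45 46 47
f 45 47 41
f 46 38 48
f 46 48 47
f 47 48 49
f 47 49 41
f 48 38 50
f 48 50 49
f 49 50 51
f 49 51 41
f 50 38 52
f 50 52 51
f 51 52 53
f 51 53 41
f 52 38 54
f 52 54 53
f 53 54 55
f 53 55 41
f 54 38 56
f 54 56 55
f 55 56 57
f 55 57 41
f 56 38 58
f 56 58 57
f 57 58 59
f 57 59 41
f 58 38 60
f 58 60 59
f 59 60 61
f 59 61 41
f 60 38 62
f 60 62 61
f 61 62 63
f 61 63 41
f 62 38 64
f 62 64 63
f 63 64 65
f 63 65 41
f 64 38 66
f 64 66 65
f 65 66 67
f 65 67 41
f 66 38 39
f 66 39 67
f 67 39 40
f 67 40 41
f 69 68 72
f 69 72 70
f 70 72 73
f 70 73 71
f 72 68 74
f 72 74 73
f 73 74 75
f 73 75 71
f 74 68 76
f 74 76 75
f 75 76 77
f 75 77 71
f 76 68 78
f 76 78 77
f 77 78 79
f 77 79 71
f 78 68 80
f 78 80 79
f 79 80 81
f 79 81 71
f 80 68 82
f 80 82 81
f 81 82 83
f 81 83 71
f 82 68 84
f 82 84 83
f 83 84 85
f 83 85 71
f 84 68 86
f 84 86 85
f 85 86 87
f 85 87 71
f 86 68 88
f 86 88 87
f 87 88 89
f 87 89 71
f 88 68 90
f 88 90 89
f 89 90 91
f 89 91 71
f 90 68 92
f 90 92 91
f 91 92 93
f 91 93 71
f 92 68 94
f 92 94 93
f 93 94 95
f 93 95 71
f 94 68 69
f 94 69 95
f 95 69 70
f 95 70 71



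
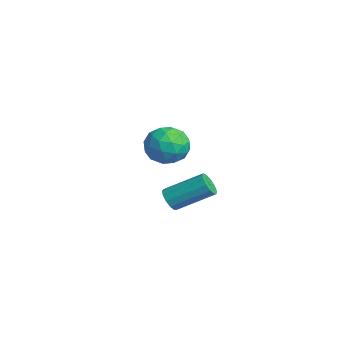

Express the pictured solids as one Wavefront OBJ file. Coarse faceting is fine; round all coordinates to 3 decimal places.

v -2.322 1.481 2.051
v -1.79 1.935 2.878
v -1.63 -0.075 2.462
v -1.098 0.379 3.289
v -2.177 0.285 3.324
v -2.604 1.248 3.07
v -0.816 0.612 2.27
v -1.243 1.575 2.016
v -0.859 1.398 3.013
v -1.7 1.196 3.665
v -1.72 0.664 1.675
v -2.561 0.462 2.327
v -2.117 1.845 2.429
v -1.303 0.015 2.911
v -1.937 -0.04 2.932
v -1.625 0.227 3.418
v -2.595 1.441 2.542
v -2.283 1.708 3.028
v -2.51 0.738 3.29
v -1.137 0.152 2.312
v -0.825 0.419 2.798
v -1.795 1.633 1.922
v -1.483 1.9 2.408
v -0.91 1.122 2.05
v -1.257 1.796 2.994
v -0.85 0.881 3.235
v -0.684 1.019 2.636
v -0.936 1.584 2.487
v -1.752 1.678 3.377
v -1.345 0.762 3.618
v -1.979 0.708 3.639
v -2.23 1.273 3.49
v -1.204 1.362 3.457
v -2.075 1.098 1.722
v -1.668 0.182 1.963
v -1.19 0.587 1.85
v -1.441 1.152 1.701
v -2.57 0.979 2.105
v -2.163 0.064 2.346
v -2.484 0.276 2.853
v -2.736 0.841 2.704
v -2.216 0.498 1.883
v 3.113 -0.501 2.046
v 3.597 -0.466 1.709
v 4.15 1.035 2.658
v 3.667 1.001 2.994
v 3.364 -0.284 1.557
v 3.917 1.217 2.506
v 3.051 -0.171 1.56
v 3.605 1.33 2.509
v 2.758 -0.162 1.718
v 3.312 1.339 2.666
v 2.578 -0.261 1.979
v 3.132 1.24 2.928
v 2.568 -0.436 2.262
v 3.122 1.065 3.21
v 2.731 -0.631 2.476
v 3.284 0.87 3.424
v 3.015 -0.785 2.553
v 3.569 0.716 3.502
v 3.331 -0.849 2.47
v 3.884 0.653 3.418
v 3.577 -0.802 2.252
v 4.131 0.7 3.2
v 3.676 -0.659 1.968
v 4.23 0.842 2.917
f 1 38 17
f 38 12 41
f 17 41 6
f 38 41 17
f 1 17 13
f 17 6 18
f 13 18 2
f 17 18 13
f 1 13 22
f 13 2 23
f 22 23 8
f 13 23 22
f 1 22 34
f 22 8 37
f 34 37 11
f 22 37 34
f 1 34 38
f 34 11 42
f 38 42 12
f 34 42 38
f 2 18 29
f 18 6 32
f 29 32 10
f 18 32 29
f 6 41 19
f 41 12 40
f 19 40 5
f 41 40 19
f 12 42 39
f 42 11 35
f 39 35 3
f 42 35 39
f 11 37 36
f 37 8 24
f 36 24 7
f 37 24 36
f 8 23 28
f 23 2 25
f 28 25 9
f 23 25 28
f 4 30 16
f 30 10 31
f 16 31 5
f 30 31 16
f 4 16 14
f 16 5 15
f 14 15 3
f 16 15 14
f 4 14 21
f 14 3 20
f 21 20 7
f 14 20 21
f 4 21 26
f 21 7 27
f 26 27 9
f 21 27 26
f 4 26 30
f 26 9 33
f 30 33 10
f 26 33 30
f 5 31 19
f 31 10 32
f 19 32 6
f 31 32 19
f 3 15 39
f 15 5 40
f 39 40 12
f 15 40 39
f 7 20 36
f 20 3 35
f 36 35 11
f 20 35 36
f 9 27 28
f 27 7 24
f 28 24 8
f 27 24 28
f 10 33 29
f 33 9 25
f 29 25 2
f 33 25 29
f 44 43 47
f 44 47 45
f 45 47 48
f 45 48 46
f 47 43 49
f 47 49 48
f 48 49 50
f 48 50 46
f 49 43 51
f 49 51 50
f 50 51 52
f 50 52 46
f 51 43 53
f 51 53 52
f 52 53 54
f 52 54 46
f 53 43 55
f 53 55 54
f 54 55 56
f 54 56 46
f 55 43 57
f 55 57 56
f 56 57 58
f 56 58 46
f 57 43 59
f 57 59 58
f 58 59 60
f 58 60 46
f 59 43 61
f 59 61 60
f 60 61 62
f 60 62 46
f 61 43 63
f 61 63 62
f 62 63 64
f 62 64 46
f 63 43 65
f 63 65 64
f 64 65 66
f 64 66 46
f 65 43 44
f 65 44 66
f 66 44 45
f 66 45 46



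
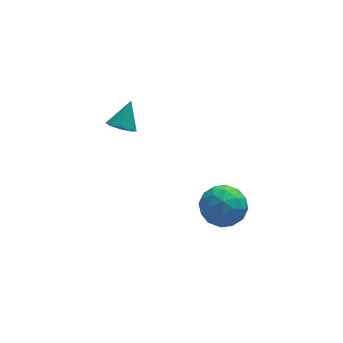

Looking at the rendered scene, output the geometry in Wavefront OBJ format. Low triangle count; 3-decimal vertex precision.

v -3.937 1.916 0.285
v -3.316 1.522 0.199
v -3.343 2.604 1.415
v -3.29 1.947 -0.074
v -3.567 2.358 -0.179
v -4.016 2.562 -0.067
v -4.429 2.463 0.21
v -4.611 2.109 0.521
v -4.478 1.664 0.723
v -4.091 1.337 0.719
v -3.633 1.281 0.513
v 0.081 -3.506 0.344
v 0.475 -4.054 -0.555
v -1.555 -3.386 -0.445
v -1.161 -3.934 -1.344
v -1.286 -4.475 -0.366
v -0.275 -4.549 0.122
v -0.805 -2.891 -1.122
v 0.206 -2.965 -0.634
v -0.073 -3.674 -1.462
v -0.37 -4.654 -0.994
v -0.71 -2.786 -0.006
v -1.007 -3.766 0.462
v 0.422 -3.79 -0.036
v -1.502 -3.65 -0.964
v -1.575 -3.968 -0.389
v -1.343 -4.29 -0.918
v -0.019 -4.081 0.362
v 0.213 -4.404 -0.167
v -0.822 -4.652 -0.056
v -1.293 -3.036 -0.833
v -1.061 -3.359 -1.362
v 0.263 -3.15 -0.082
v 0.495 -3.472 -0.611
v -0.258 -2.788 -0.944
v 0.331 -3.889 -1.098
v -0.63 -3.819 -1.562
v -0.421 -3.205 -1.431
v 0.173 -3.249 -1.144
v 0.157 -4.465 -0.823
v -0.805 -4.395 -1.287
v -0.878 -4.713 -0.712
v -0.284 -4.756 -0.425
v -0.165 -4.242 -1.356
v -0.275 -3.045 0.287
v -1.237 -2.975 -0.177
v -0.796 -2.684 -0.575
v -0.202 -2.727 -0.288
v -0.45 -3.621 0.562
v -1.411 -3.551 0.098
v -1.253 -4.191 0.144
v -0.659 -4.235 0.431
v -0.915 -3.198 0.356
f 2 1 4
f 2 4 3
f 4 1 5
f 4 5 3
f 5 1 6
f 5 6 3
f 6 1 7
f 6 7 3
f 7 1 8
f 7 8 3
f 8 1 9
f 8 9 3
f 9 1 10
f 9 10 3
f 10 1 11
f 10 11 3
f 11 1 2
f 11 2 3
f 12 49 28
f 49 23 52
f 28 52 17
f 49 52 28
f 12 28 24
f 28 17 29
f 24 29 13
f 28 29 24
f 12 24 33
f 24 13 34
f 33 34 19
f 24 34 33
f 12 33 45
f 33 19 48
f 45 48 22
f 33 48 45
f 12 45 49
f 45 22 53
f 49 53 23
f 45 53 49
f 13 29 40
f 29 17 43
f 40 43 21
f 29 43 40
f 17 52 30
f 52 23 51
f 30 51 16
f 52 51 30
f 23 53 50
f 53 22 46
f 50 46 14
f 53 46 50
f 22 48 47
f 48 19 35
f 47 35 18
f 48 35 47
f 19 34 39
f 34 13 36
f 39 36 20
f 34 36 39
f 15 41 27
f 41 21 42
f 27 42 16
f 41 42 27
f 15 27 25
f 27 16 26
f 25 26 14
f 27 26 25
f 15 25 32
f 25 14 31
f 32 31 18
f 25 31 32
f 15 32 37
f 32 18 38
f 37 38 20
f 32 38 37
f 15 37 41
f 37 20 44
f 41 44 21
f 37 44 41
f 16 42 30
f 42 21 43
f 30 43 17
f 42 43 30
f 14 26 50
f 26 16 51
f 50 51 23
f 26 51 50
f 18 31 47
f 31 14 46
f 47 46 22
f 31 46 47
f 20 38 39
f 38 18 35
f 39 35 19
f 38 35 39
f 21 44 40
f 44 20 36
f 40 36 13
f 44 36 40



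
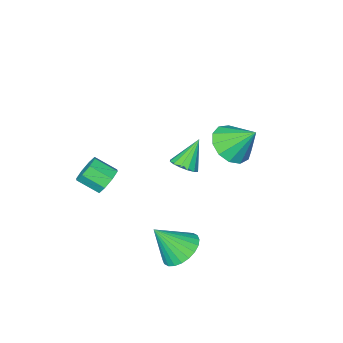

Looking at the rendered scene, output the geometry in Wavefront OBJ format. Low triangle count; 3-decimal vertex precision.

v 1.501 3.54 -2.705
v 2.3 4.159 -2.947
v 2.459 2.86 -1.275
v 2.09 4.396 -2.693
v 1.791 4.503 -2.441
v 1.447 4.463 -2.229
v 1.111 4.283 -2.09
v 0.835 3.989 -2.044
v 0.66 3.627 -2.099
v 0.613 3.252 -2.246
v 0.701 2.92 -2.462
v 0.911 2.683 -2.716
v 1.211 2.576 -2.968
v 1.554 2.616 -3.18
v 1.89 2.796 -3.319
v 2.166 3.09 -3.365
v 2.341 3.452 -3.31
v 2.388 3.827 -3.163
v 2.098 -1.047 -0.819
v 2.481 -1.245 -1.457
v 3.105 -2.092 -0.819
v 2.722 -1.893 -0.181
v 2.752 -0.818 -1.155
v 3.376 -1.664 -0.517
v 2.64 -0.525 -0.656
v 3.264 -1.371 -0.018
v 2.21 -0.537 -0.253
v 2.834 -1.383 0.385
v 1.715 -0.848 -0.181
v 2.339 -1.695 0.457
v 1.444 -1.276 -0.483
v 2.068 -2.122 0.155
v 1.556 -1.569 -0.982
v 2.18 -2.415 -0.344
v 1.986 -1.557 -1.385
v 2.61 -2.403 -0.747
v -3.028 -2.198 -3.077
v -2.415 -2.206 -2.644
v -4.012 -2.322 -1.683
v -2.51 -1.831 -2.678
v -2.743 -1.554 -2.818
v -3.053 -1.45 -3.027
v -3.356 -1.546 -3.25
v -3.571 -1.816 -3.426
v -3.641 -2.189 -3.509
v -3.547 -2.564 -3.476
v -3.313 -2.841 -3.336
v -3.004 -2.946 -3.126
v -2.7 -2.85 -2.903
v -2.485 -2.579 -2.727
v -1.572 3.116 2.651
v -0.586 3.026 3.107
v -2.048 4.164 3.889
v -0.554 3.5 2.717
v -0.846 3.851 2.307
v -1.368 3.97 2.006
v -1.955 3.817 1.91
v -2.42 3.441 2.049
v -2.617 2.963 2.38
v -2.481 2.532 2.797
v -2.057 2.287 3.167
v -1.48 2.305 3.374
v -0.931 2.58 3.352
f 2 1 4
f 2 4 3
f 4 1 5
f 4 5 3
f 5 1 6
f 5 6 3
f 6 1 7
f 6 7 3
f 7 1 8
f 7 8 3
f 8 1 9
f 8 9 3
f 9 1 10
f 9 10 3
f 10 1 11
f 10 11 3
f 11 1 12
f 11 12 3
f 12 1 13
f 12 13 3
f 13 1 14
f 13 14 3
f 14 1 15
f 14 15 3
f 15 1 16
f 15 16 3
f 16 1 17
f 16 17 3
f 17 1 18
f 17 18 3
f 18 1 2
f 18 2 3
f 20 19 23
f 20 23 21
f 21 23 24
f 21 24 22
f 23 19 25
f 23 25 24
f 24 25 26
f 24 26 22
f 25 19 27
f 25 27 26
f 26 27 28
f 26 28 22
f 27 19 29
f 27 29 28
f 28 29 30
f 28 30 22
f 29 19 31
f 29 31 30
f 30 31 32
f 30 32 22
f 31 19 33
f 31 33 32
f 32 33 34
f 32 34 22
f 33 19 35
f 33 35 34
f 34 35 36
f 34 36 22
f 35 19 20
f 35 20 36
f 36 20 21
f 36 21 22
f 38 37 40
f 38 40 39
f 40 37 41
f 40 41 39
f 41 37 42
f 41 42 39
f 42 37 43
f 42 43 39
f 43 37 44
f 43 44 39
f 44 37 45
f 44 45 39
f 45 37 46
f 45 46 39
f 46 37 47
f 46 47 39
f 47 37 48
f 47 48 39
f 48 37 49
f 48 49 39
f 49 37 50
f 49 50 39
f 50 37 38
f 50 38 39
f 52 51 54
f 52 54 53
f 54 51 55
f 54 55 53
f 55 51 56
f 55 56 53
f 56 51 57
f 56 57 53
f 57 51 58
f 57 58 53
f 58 51 59
f 58 59 53
f 59 51 60
f 59 60 53
f 60 51 61
f 60 61 53
f 61 51 62
f 61 62 53
f 62 51 63
f 62 63 53
f 63 51 52
f 63 52 53



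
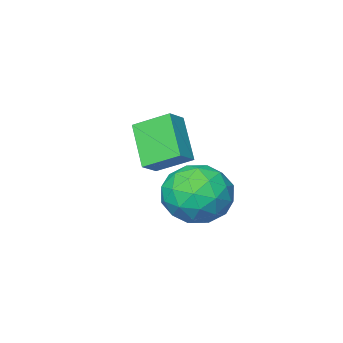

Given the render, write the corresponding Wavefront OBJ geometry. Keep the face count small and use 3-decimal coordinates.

v -0.209 -3.862 -1.8
v -0.61 -5.033 -0.549
v -0.961 -2.916 -1.155
v -1.362 -4.087 0.096
v 0.442 -3.633 -1.376
v 0.041 -4.804 -0.125
v -0.31 -2.687 -0.731
v -0.711 -3.858 0.52
v -0.946 -1.053 -1.562
v -0.256 -0.272 -1.06
v 0.556 -2.008 -2.14
v 1.246 -1.227 -1.638
v 0.602 -1.934 -0.987
v -0.326 -1.343 -0.629
v 0.626 -0.937 -2.571
v -0.302 -0.346 -2.213
v 0.716 -0.2 -1.683
v 0.701 -0.816 -0.704
v -0.401 -1.464 -2.496
v -0.416 -2.08 -1.517
v -0.733 -0.578 -1.26
v 1.033 -1.702 -1.94
v 0.654 -2.117 -1.557
v 1.06 -1.658 -1.262
v -0.774 -1.208 -1.007
v -0.369 -0.749 -0.712
v 0.136 -1.726 -0.669
v 0.669 -1.531 -2.488
v 1.074 -1.072 -2.193
v -0.76 -0.622 -1.938
v -0.354 -0.163 -1.643
v 0.164 -0.554 -2.531
v 0.244 -0.077 -1.331
v 1.127 -0.639 -1.671
v 0.763 -0.468 -2.219
v 0.217 -0.121 -2.009
v 0.235 -0.44 -0.756
v 1.118 -1.001 -1.096
v 0.739 -1.416 -0.713
v 0.194 -1.069 -0.503
v 0.806 -0.397 -1.123
v -0.818 -1.279 -2.104
v 0.065 -1.84 -2.444
v 0.106 -1.211 -2.697
v -0.439 -0.864 -2.487
v -0.827 -1.641 -1.529
v 0.056 -2.203 -1.869
v 0.083 -2.159 -1.191
v -0.463 -1.812 -0.981
v -0.506 -1.883 -2.077
f 2 4 1
f 5 2 1
f 1 4 3
f 3 5 1
f 2 8 4
f 6 2 5
f 6 8 2
f 4 8 3
f 7 5 3
f 3 8 7
f 7 6 5
f 8 6 7
f 9 46 25
f 46 20 49
f 25 49 14
f 46 49 25
f 9 25 21
f 25 14 26
f 21 26 10
f 25 26 21
f 9 21 30
f 21 10 31
f 30 31 16
f 21 31 30
f 9 30 42
f 30 16 45
f 42 45 19
f 30 45 42
f 9 42 46
f 42 19 50
f 46 50 20
f 42 50 46
f 10 26 37
f 26 14 40
f 37 40 18
f 26 40 37
f 14 49 27
f 49 20 48
f 27 48 13
f 49 48 27
f 20 50 47
f 50 19 43
f 47 43 11
f 50 43 47
f 19 45 44
f 45 16 32
f 44 32 15
f 45 32 44
f 16 31 36
f 31 10 33
f 36 33 17
f 31 33 36
f 12 38 24
f 38 18 39
f 24 39 13
f 38 39 24
f 12 24 22
f 24 13 23
f 22 23 11
f 24 23 22
f 12 22 29
f 22 11 28
f 29 28 15
f 22 28 29
f 12 29 34
f 29 15 35
f 34 35 17
f 29 35 34
f 12 34 38
f 34 17 41
f 38 41 18
f 34 41 38
f 13 39 27
f 39 18 40
f 27 40 14
f 39 40 27
f 11 23 47
f 23 13 48
f 47 48 20
f 23 48 47
f 15 28 44
f 28 11 43
f 44 43 19
f 28 43 44
f 17 35 36
f 35 15 32
f 36 32 16
f 35 32 36
f 18 41 37
f 41 17 33
f 37 33 10
f 41 33 37



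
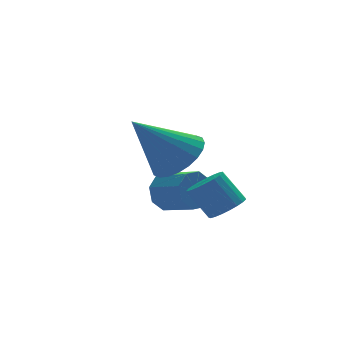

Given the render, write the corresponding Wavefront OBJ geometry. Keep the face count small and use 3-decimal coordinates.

v -0.09 -1.213 2.42
v 0.418 -0.596 2.833
v -1.35 -1.127 3.84
v 0.21 -0.393 2.636
v -0.044 -0.314 2.407
v -0.305 -0.373 2.179
v -0.533 -0.559 1.988
v -0.694 -0.845 1.863
v -0.763 -1.187 1.822
v -0.729 -1.533 1.873
v -0.599 -1.83 2.007
v -0.39 -2.033 2.204
v -0.137 -2.112 2.433
v 0.124 -2.053 2.661
v 0.352 -1.867 2.852
v 0.513 -1.581 2.977
v 0.582 -1.239 3.018
v 0.549 -0.893 2.967
v 1.291 -1.31 0.306
v 1.724 -0.894 0.326
v 1.241 -0.435 1.214
v 0.809 -0.85 1.194
v 1.555 -0.786 0.178
v 1.072 -0.327 1.066
v 1.34 -0.768 0.053
v 0.858 -0.309 0.94
v 1.117 -0.844 -0.03
v 0.634 -0.385 0.858
v 0.924 -1 -0.054
v 0.441 -0.541 0.834
v 0.795 -1.21 -0.015
v 0.312 -0.751 0.872
v 0.751 -1.437 0.078
v 0.268 -0.978 0.966
v 0.801 -1.642 0.211
v 0.318 -1.183 1.099
v 0.936 -1.79 0.361
v 0.453 -1.33 1.249
v 1.132 -1.854 0.501
v 0.649 -1.395 1.389
v 1.355 -1.825 0.607
v 0.873 -1.365 1.495
v 1.568 -1.706 0.662
v 1.085 -1.247 1.549
v 1.733 -1.519 0.654
v 1.25 -1.06 1.542
v 1.821 -1.295 0.587
v 1.339 -0.836 1.475
v 1.818 -1.075 0.471
v 1.335 -0.615 1.359
v 0.536 1.322 -0.054
v 0.757 1.654 0.508
v 1.265 0.69 0.877
v 1.044 0.358 0.314
v 0.284 1.431 0.578
v 0.792 0.467 0.947
v -0.042 1.144 0.278
v 0.466 0.181 0.647
v -0.029 0.961 -0.218
v 0.479 -0.002 0.151
v 0.315 0.99 -0.617
v 0.823 0.026 -0.248
v 0.788 1.213 -0.687
v 1.296 0.249 -0.318
v 1.114 1.499 -0.387
v 1.622 0.536 -0.018
v 1.101 1.682 0.109
v 1.609 0.719 0.478
f 2 1 4
f 2 4 3
f 4 1 5
f 4 5 3
f 5 1 6
f 5 6 3
f 6 1 7
f 6 7 3
f 7 1 8
f 7 8 3
f 8 1 9
f 8 9 3
f 9 1 10
f 9 10 3
f 10 1 11
f 10 11 3
f 11 1 12
f 11 12 3
f 12 1 13
f 12 13 3
f 13 1 14
f 13 14 3
f 14 1 15
f 14 15 3
f 15 1 16
f 15 16 3
f 16 1 17
f 16 17 3
f 17 1 18
f 17 18 3
f 18 1 2
f 18 2 3
f 20 19 23
f 20 23 21
f 21 23 24
f 21 24 22
f 23 19 25
f 23 25 24
f 24 25 26
f 24 26 22
f 25 19 27
f 25 27 26
f 26 27 28
f 26 28 22
f 27 19 29
f 27 29 28
f 28 29 30
f 28 30 22
f 29 19 31
f 29 31 30
f 30 31 32
f 30 32 22
f 31 19 33
f 31 33 32
f 32 33 34
f 32 34 22
f 33 19 35
f 33 35 34
f 34 35 36
f 34 36 22
f 35 19 37
f 35 37 36
f 36 37 38
f 36 38 22
f 37 19 39
f 37 39 38
f 38 39 40
f 38 40 22
f 39 19 41
f 39 41 40
f 40 41 42
f 40 42 22
f 41 19 43
f 41 43 42
f 42 43 44
f 42 44 22
f 43 19 45
f 43 45 44
f 44 45 46
f 44 46 22
f 45 19 47
f 45 47 46
f 46 47 48
f 46 48 22
f 47 19 49
f 47 49 48
f 48 49 50
f 48 50 22
f 49 19 20
f 49 20 50
f 50 20 21
f 50 21 22
f 52 51 55
f 52 55 53
f 53 55 56
f 53 56 54
f 55 51 57
f 55 57 56
f 56 57 58
f 56 58 54
f 57 51 59
f 57 59 58
f 58 59 60
f 58 60 54
f 59 51 61
f 59 61 60
f 60 61 62
f 60 62 54
f 61 51 63
f 61 63 62
f 62 63 64
f 62 64 54
f 63 51 65
f 63 65 64
f 64 65 66
f 64 66 54
f 65 51 67
f 65 67 66
f 66 67 68
f 66 68 54
f 67 51 52
f 67 52 68
f 68 52 53
f 68 53 54



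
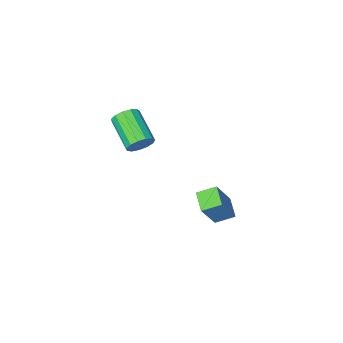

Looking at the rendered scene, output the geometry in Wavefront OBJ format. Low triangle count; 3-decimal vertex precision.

v 3.68 2.171 1.717
v 3.939 2.398 2.233
v 3.778 0.936 2.958
v 3.52 0.709 2.443
v 3.595 2.451 2.264
v 3.435 0.989 2.989
v 3.278 2.415 2.121
v 3.118 0.953 2.846
v 3.089 2.302 1.85
v 2.929 0.84 2.575
v 3.087 2.147 1.537
v 2.927 0.685 2.262
v 3.274 1.999 1.281
v 3.114 0.537 2.007
v 3.59 1.907 1.164
v 3.429 0.444 1.889
v 3.934 1.898 1.222
v 3.774 0.436 1.947
v 4.198 1.976 1.438
v 4.038 0.513 2.163
v 4.297 2.116 1.742
v 4.137 0.653 2.467
v 4.201 2.273 2.039
v 4.04 0.811 2.764
v 0.546 2.468 -3.495
v -0.192 2.875 -3.127
v 0.861 3.353 -3.84
v 0.123 3.759 -3.471
v 1.397 2.721 -2.069
v 0.659 3.127 -1.7
v 1.712 3.605 -2.413
v 0.974 4.012 -2.045
f 2 1 5
f 2 5 3
f 3 5 6
f 3 6 4
f 5 1 7
f 5 7 6
f 6 7 8
f 6 8 4
f 7 1 9
f 7 9 8
f 8 9 10
f 8 10 4
f 9 1 11
f 9 11 10
f 10 11 12
f 10 12 4
f 11 1 13
f 11 13 12
f 12 13 14
f 12 14 4
f 13 1 15
f 13 15 14
f 14 15 16
f 14 16 4
f 15 1 17
f 15 17 16
f 16 17 18
f 16 18 4
f 17 1 19
f 17 19 18
f 18 19 20
f 18 20 4
f 19 1 21
f 19 21 20
f 20 21 22
f 20 22 4
f 21 1 23
f 21 23 22
f 22 23 24
f 22 24 4
f 23 1 2
f 23 2 24
f 24 2 3
f 24 3 4
f 26 28 25
f 29 26 25
f 25 28 27
f 27 29 25
f 26 32 28
f 30 26 29
f 30 32 26
f 28 32 27
f 31 29 27
f 27 32 31
f 31 30 29
f 32 30 31



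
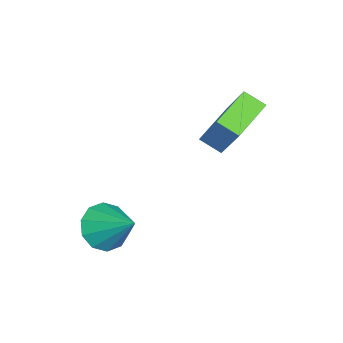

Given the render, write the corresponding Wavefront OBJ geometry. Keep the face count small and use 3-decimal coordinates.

v -3.513 -2.056 -1.722
v -4.896 -1.515 -1.276
v -3.371 -1.365 -2.12
v -4.754 -0.824 -1.675
v -2.826 -1.416 -0.365
v -4.209 -0.875 0.08
v -2.684 -0.725 -0.764
v -4.067 -0.184 -0.318
v -0.799 -4.243 -3.914
v -0.12 -4.749 -3.836
v -0.121 -3.197 -3.026
v -0.046 -4.441 -4.255
v -0.259 -4.057 -4.544
v -0.678 -3.744 -4.592
v -1.143 -3.622 -4.382
v -1.477 -3.736 -3.992
v -1.552 -4.044 -3.573
v -1.339 -4.428 -3.285
v -0.919 -4.741 -3.236
v -0.454 -4.863 -3.447
f 2 4 1
f 5 2 1
f 1 4 3
f 3 5 1
f 2 8 4
f 6 2 5
f 6 8 2
f 4 8 3
f 7 5 3
f 3 8 7
f 7 6 5
f 8 6 7
f 10 9 12
f 10 12 11
f 12 9 13
f 12 13 11
f 13 9 14
f 13 14 11
f 14 9 15
f 14 15 11
f 15 9 16
f 15 16 11
f 16 9 17
f 16 17 11
f 17 9 18
f 17 18 11
f 18 9 19
f 18 19 11
f 19 9 20
f 19 20 11
f 20 9 10
f 20 10 11



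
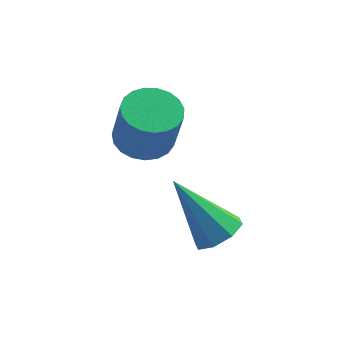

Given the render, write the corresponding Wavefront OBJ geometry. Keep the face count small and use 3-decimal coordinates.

v 0.858 1.086 -1.829
v 1.283 1.58 -1.637
v -0.258 1.454 -0.311
v 0.908 1.752 -1.954
v 0.504 1.534 -2.198
v 0.306 1.053 -2.226
v 0.432 0.591 -2.022
v 0.807 0.419 -1.705
v 1.212 0.637 -1.461
v 1.409 1.118 -1.433
v -1.258 3.646 -0.697
v -0.83 3.042 -0.944
v -0.554 2.67 0.451
v -0.982 3.274 0.697
v -0.609 3.279 -0.924
v -0.332 2.906 0.471
v -0.5 3.579 -0.866
v -0.223 3.206 0.529
v -0.522 3.89 -0.778
v -0.245 3.518 0.616
v -0.671 4.159 -0.677
v -0.395 3.787 0.718
v -0.922 4.34 -0.579
v -0.646 3.968 0.816
v -1.231 4.401 -0.501
v -0.955 4.028 0.893
v -1.545 4.331 -0.458
v -1.268 3.958 0.937
v -1.809 4.143 -0.456
v -1.533 3.77 0.939
v -1.978 3.869 -0.495
v -1.701 3.496 0.9
v -2.023 3.556 -0.57
v -1.746 3.184 0.825
v -1.935 3.259 -0.667
v -1.658 2.887 0.728
v -1.73 3.029 -0.769
v -1.454 2.657 0.626
v -1.444 2.906 -0.858
v -1.167 2.533 0.537
v -1.126 2.911 -0.92
v -0.849 2.538 0.475
f 2 1 4
f 2 4 3
f 4 1 5
f 4 5 3
f 5 1 6
f 5 6 3
f 6 1 7
f 6 7 3
f 7 1 8
f 7 8 3
f 8 1 9
f 8 9 3
f 9 1 10
f 9 10 3
f 10 1 2
f 10 2 3
f 12 11 15
f 12 15 13
f 13 15 16
f 13 16 14
f 15 11 17
f 15 17 16
f 16 17 18
f 16 18 14
f 17 11 19
f 17 19 18
f 18 19 20
f 18 20 14
f 19 11 21
f 19 21 20
f 20 21 22
f 20 22 14
f 21 11 23
f 21 23 22
f 22 23 24
f 22 24 14
f 23 11 25
f 23 25 24
f 24 25 26
f 24 26 14
f 25 11 27
f 25 27 26
f 26 27 28
f 26 28 14
f 27 11 29
f 27 29 28
f 28 29 30
f 28 30 14
f 29 11 31
f 29 31 30
f 30 31 32
f 30 32 14
f 31 11 33
f 31 33 32
f 32 33 34
f 32 34 14
f 33 11 35
f 33 35 34
f 34 35 36
f 34 36 14
f 35 11 37
f 35 37 36
f 36 37 38
f 36 38 14
f 37 11 39
f 37 39 38
f 38 39 40
f 38 40 14
f 39 11 41
f 39 41 40
f 40 41 42
f 40 42 14
f 41 11 12
f 41 12 42
f 42 12 13
f 42 13 14



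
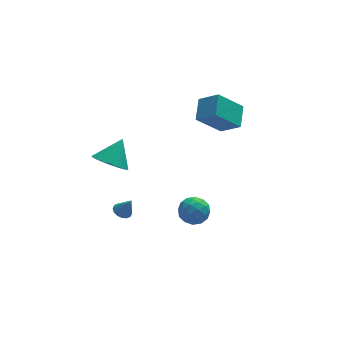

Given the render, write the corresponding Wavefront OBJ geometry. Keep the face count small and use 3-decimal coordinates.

v 1.579 1.959 1.39
v 2.444 1.222 2.208
v 2.055 3.164 1.972
v 2.92 2.427 2.79
v 2.98 2.073 0.01
v 3.845 1.336 0.828
v 3.456 3.278 0.592
v 4.321 2.541 1.41
v -2.9 -0.258 -3.327
v -2.414 -0.358 -3.565
v -2.46 -0.482 -2.333
v -2.41 -0.08 -3.504
v -2.538 0.15 -3.395
v -2.762 0.271 -3.269
v -3.023 0.251 -3.158
v -3.252 0.094 -3.092
v -3.386 -0.157 -3.089
v -3.39 -0.435 -3.15
v -3.262 -0.666 -3.259
v -3.038 -0.787 -3.385
v -2.777 -0.766 -3.496
v -2.548 -0.609 -3.562
v -3.467 -0.123 0.722
v -2.735 0.111 0.051
v -2.633 0.583 1.878
v -2.97 0.432 0.025
v -3.28 0.668 0.105
v -3.619 0.783 0.279
v -3.934 0.761 0.52
v -4.179 0.605 0.793
v -4.315 0.337 1.054
v -4.322 -0 1.265
v -4.199 -0.356 1.393
v -3.964 -0.677 1.42
v -3.654 -0.913 1.34
v -3.315 -1.029 1.166
v -3 -1.006 0.924
v -2.755 -0.85 0.652
v -2.619 -0.582 0.391
v -2.612 -0.245 0.18
v -0.437 -2.333 -1.847
v 0.058 -2.162 -1.136
v 0.522 -3.298 -2.284
v 1.017 -3.127 -1.573
v 0.24 -3.537 -1.481
v -0.352 -2.94 -1.211
v 0.932 -2.52 -2.209
v 0.34 -1.923 -1.939
v 0.905 -2.277 -1.36
v 0.477 -2.906 -0.91
v 0.103 -2.554 -2.51
v -0.325 -3.183 -2.06
v -0.274 -2.163 -1.453
v 0.854 -3.297 -1.967
v 0.397 -3.538 -1.913
v 0.688 -3.438 -1.495
v -0.515 -2.62 -1.497
v -0.224 -2.52 -1.08
v -0.117 -3.328 -1.282
v 0.804 -2.94 -2.34
v 1.095 -2.84 -1.923
v -0.108 -2.022 -1.925
v 0.183 -1.922 -1.507
v 0.697 -2.132 -2.138
v 0.515 -2.13 -1.167
v 1.079 -2.697 -1.424
v 1.029 -2.34 -1.797
v 0.681 -1.99 -1.639
v 0.264 -2.5 -0.903
v 0.828 -3.067 -1.16
v 0.371 -3.308 -1.106
v 0.023 -2.957 -0.947
v 0.762 -2.567 -1.034
v -0.248 -2.393 -2.26
v 0.316 -2.96 -2.517
v 0.557 -2.503 -2.473
v 0.209 -2.152 -2.314
v -0.499 -2.763 -1.996
v 0.065 -3.33 -2.253
v -0.101 -3.47 -1.781
v -0.449 -3.12 -1.623
v -0.182 -2.893 -2.386
f 2 4 1
f 5 2 1
f 1 4 3
f 3 5 1
f 2 8 4
f 6 2 5
f 6 8 2
f 4 8 3
f 7 5 3
f 3 8 7
f 7 6 5
f 8 6 7
f 10 9 12
f 10 12 11
f 12 9 13
f 12 13 11
f 13 9 14
f 13 14 11
f 14 9 15
f 14 15 11
f 15 9 16
f 15 16 11
f 16 9 17
f 16 17 11
f 17 9 18
f 17 18 11
f 18 9 19
f 18 19 11
f 19 9 20
f 19 20 11
f 20 9 21
f 20 21 11
f 21 9 22
f 21 22 11
f 22 9 10
f 22 10 11
f 24 23 26
f 24 26 25
f 26 23 27
f 26 27 25
f 27 23 28
f 27 28 25
f 28 23 29
f 28 29 25
f 29 23 30
f 29 30 25
f 30 23 31
f 30 31 25
f 31 23 32
f 31 32 25
f 32 23 33
f 32 33 25
f 33 23 34
f 33 34 25
f 34 23 35
f 34 35 25
f 35 23 36
f 35 36 25
f 36 23 37
f 36 37 25
f 37 23 38
f 37 38 25
f 38 23 39
f 38 39 25
f 39 23 40
f 39 40 25
f 40 23 24
f 40 24 25
f 41 78 57
f 78 52 81
f 57 81 46
f 78 81 57
f 41 57 53
f 57 46 58
f 53 58 42
f 57 58 53
f 41 53 62
f 53 42 63
f 62 63 48
f 53 63 62
f 41 62 74
f 62 48 77
f 74 77 51
f 62 77 74
f 41 74 78
f 74 51 82
f 78 82 52
f 74 82 78
f 42 58 69
f 58 46 72
f 69 72 50
f 58 72 69
f 46 81 59
f 81 52 80
f 59 80 45
f 81 80 59
f 52 82 79
f 82 51 75
f 79 75 43
f 82 75 79
f 51 77 76
f 77 48 64
f 76 64 47
f 77 64 76
f 48 63 68
f 63 42 65
f 68 65 49
f 63 65 68
f 44 70 56
f 70 50 71
f 56 71 45
f 70 71 56
f 44 56 54
f 56 45 55
f 54 55 43
f 56 55 54
f 44 54 61
f 54 43 60
f 61 60 47
f 54 60 61
f 44 61 66
f 61 47 67
f 66 67 49
f 61 67 66
f 44 66 70
f 66 49 73
f 70 73 50
f 66 73 70
f 45 71 59
f 71 50 72
f 59 72 46
f 71 72 59
f 43 55 79
f 55 45 80
f 79 80 52
f 55 80 79
f 47 60 76
f 60 43 75
f 76 75 51
f 60 75 76
f 49 67 68
f 67 47 64
f 68 64 48
f 67 64 68
f 50 73 69
f 73 49 65
f 69 65 42
f 73 65 69



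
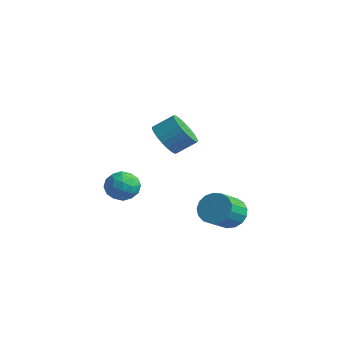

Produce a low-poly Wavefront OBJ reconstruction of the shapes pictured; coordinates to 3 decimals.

v -1.803 -1.5 -1.29
v -0.88 -1.541 -1.444
v -1.9 -2.999 -1.476
v -0.977 -3.04 -1.63
v -1.301 -2.833 -0.777
v -1.241 -1.906 -0.661
v -1.539 -2.634 -2.259
v -1.479 -1.707 -2.143
v -0.718 -2.241 -2.042
v -0.57 -2.364 -1.126
v -2.21 -2.176 -1.794
v -2.062 -2.299 -0.878
v -1.333 -1.389 -1.351
v -1.447 -3.151 -1.569
v -1.637 -3.03 -1.068
v -1.095 -3.054 -1.158
v -1.545 -1.604 -0.891
v -1.003 -1.627 -0.981
v -1.25 -2.387 -0.589
v -1.777 -2.913 -1.939
v -1.235 -2.936 -2.029
v -1.685 -1.486 -1.762
v -1.143 -1.51 -1.852
v -1.53 -2.153 -2.331
v -0.695 -1.824 -1.793
v -0.752 -2.706 -1.902
v -1.082 -2.467 -2.272
v -1.047 -1.922 -2.204
v -0.609 -1.897 -1.254
v -0.666 -2.778 -1.364
v -0.856 -2.657 -0.862
v -0.821 -2.112 -0.795
v -0.513 -2.309 -1.606
v -2.114 -1.762 -1.556
v -2.171 -2.643 -1.666
v -1.959 -2.428 -2.125
v -1.924 -1.883 -2.058
v -2.028 -1.834 -1.018
v -2.085 -2.716 -1.127
v -1.733 -2.618 -0.716
v -1.698 -2.073 -0.648
v -2.267 -2.231 -1.314
v 2.05 1.562 -3.21
v 2.339 1.106 -3.979
v 2.679 -0.197 -3.08
v 2.39 0.258 -2.31
v 2.712 1.308 -3.828
v 3.052 0.004 -2.928
v 2.932 1.568 -3.534
v 3.272 0.265 -2.634
v 2.951 1.827 -3.166
v 3.291 0.523 -2.267
v 2.763 2.025 -2.809
v 3.103 0.721 -1.909
v 2.412 2.117 -2.543
v 2.752 0.813 -1.643
v 1.978 2.081 -2.43
v 2.318 0.778 -1.53
v 1.56 1.927 -2.496
v 1.9 0.624 -1.596
v 1.255 1.689 -2.725
v 1.595 0.386 -1.825
v 1.132 1.422 -3.065
v 1.472 0.119 -2.166
v 1.219 1.187 -3.439
v 1.559 -0.117 -2.539
v 1.497 1.038 -3.76
v 1.837 -0.266 -2.86
v 1.901 1.008 -3.955
v 2.241 -0.295 -3.055
v 1.307 -1.902 2.462
v 2.157 -2.191 2.123
v 2.723 -1.367 2.839
v 1.873 -1.078 3.178
v 2.07 -1.92 1.88
v 2.636 -1.096 2.596
v 1.867 -1.646 1.725
v 2.433 -0.822 2.441
v 1.578 -1.411 1.683
v 2.144 -0.587 2.399
v 1.248 -1.251 1.759
v 1.814 -0.427 2.475
v 0.927 -1.19 1.942
v 1.493 -0.366 2.658
v 0.664 -1.237 2.205
v 1.23 -0.413 2.921
v 0.499 -1.386 2.506
v 1.065 -0.561 3.222
v 0.457 -1.613 2.801
v 1.023 -0.789 3.517
v 0.544 -1.884 3.044
v 1.11 -1.06 3.76
v 0.747 -2.158 3.199
v 1.313 -1.334 3.915
v 1.036 -2.393 3.241
v 1.602 -1.569 3.957
v 1.366 -2.553 3.165
v 1.932 -1.729 3.881
v 1.687 -2.614 2.982
v 2.253 -1.79 3.698
v 1.95 -2.567 2.719
v 2.516 -1.743 3.435
v 2.115 -2.419 2.418
v 2.681 -1.594 3.134
f 1 38 17
f 38 12 41
f 17 41 6
f 38 41 17
f 1 17 13
f 17 6 18
f 13 18 2
f 17 18 13
f 1 13 22
f 13 2 23
f 22 23 8
f 13 23 22
f 1 22 34
f 22 8 37
f 34 37 11
f 22 37 34
f 1 34 38
f 34 11 42
f 38 42 12
f 34 42 38
f 2 18 29
f 18 6 32
f 29 32 10
f 18 32 29
f 6 41 19
f 41 12 40
f 19 40 5
f 41 40 19
f 12 42 39
f 42 11 35
f 39 35 3
f 42 35 39
f 11 37 36
f 37 8 24
f 36 24 7
f 37 24 36
f 8 23 28
f 23 2 25
f 28 25 9
f 23 25 28
f 4 30 16
f 30 10 31
f 16 31 5
f 30 31 16
f 4 16 14
f 16 5 15
f 14 15 3
f 16 15 14
f 4 14 21
f 14 3 20
f 21 20 7
f 14 20 21
f 4 21 26
f 21 7 27
f 26 27 9
f 21 27 26
f 4 26 30
f 26 9 33
f 30 33 10
f 26 33 30
f 5 31 19
f 31 10 32
f 19 32 6
f 31 32 19
f 3 15 39
f 15 5 40
f 39 40 12
f 15 40 39
f 7 20 36
f 20 3 35
f 36 35 11
f 20 35 36
f 9 27 28
f 27 7 24
f 28 24 8
f 27 24 28
f 10 33 29
f 33 9 25
f 29 25 2
f 33 25 29
f 44 43 47
f 44 47 45
f 45 47 48
f 45 48 46
f 47 43 49
f 47 49 48
f 48 49 50
f 48 50 46
f 49 43 51
f 49 51 50
f 50 51 52
f 50 52 46
f 51 43 53
f 51 53 52
f 52 53 54
f 52 54 46
f 53 43 55
f 53 55 54
f 54 55 56
f 54 56 46
f 55 43 57
f 55 57 56
f 56 57 58
f 56 58 46
f 57 43 59
f 57 59 58
f 58 59 60
f 58 60 46
f 59 43 61
f 59 61 60
f 60 61 62
f 60 62 46
f 61 43 63
f 61 63 62
f 62 63 64
f 62 64 46
f 63 43 65
f 63 65 64
f 64 65 66
f 64 66 46
f 65 43 67
f 65 67 66
f 66 67 68
f 66 68 46
f 67 43 69
f 67 69 68
f 68 69 70
f 68 70 46
f 69 43 44
f 69 44 70
f 70 44 45
f 70 45 46
f 72 71 75
f 72 75 73
f 73 75 76
f 73 76 74
f 75 71 77
f 75 77 76
f 76 77 78
f 76 78 74
f 77 71 79
f 77 79 78
f 78 79 80
f 78 80 74
f 79 71 81
f 79 81 80
f 80 81 82
f 80 82 74
f 81 71 83
f 81 83 82
f 82 83 84
f 82 84 74
f 83 71 85
f 83 85 84
f 84 85 86
f 84 86 74
f 85 71 87
f 85 87 86
f 86 87 88
f 86 88 74
f 87 71 89
f 87 89 88
f 88 89 90
f 88 90 74
f 89 71 91
f 89 91 90
f 90 91 92
f 90 92 74
f 91 71 93
f 91 93 92
f 92 93 94
f 92 94 74
f 93 71 95
f 93 95 94
f 94 95 96
f 94 96 74
f 95 71 97
f 95 97 96
f 96 97 98
f 96 98 74
f 97 71 99
f 97 99 98
f 98 99 100
f 98 100 74
f 99 71 101
f 99 101 100
f 100 101 102
f 100 102 74
f 101 71 103
f 101 103 102
f 102 103 104
f 102 104 74
f 103 71 72
f 103 72 104
f 104 72 73
f 104 73 74

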